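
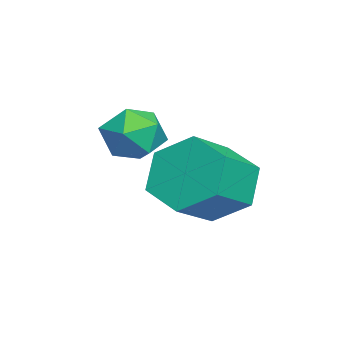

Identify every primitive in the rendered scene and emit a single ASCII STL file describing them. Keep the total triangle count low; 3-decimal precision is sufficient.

solid 
facet normal -0.049 0.446 0.894
outer loop
vertex -0.48 0.22 -2.611
vertex -1.291 0.003 -2.547
vertex -0.693 -0.513 -2.257
endloop
endfacet
facet normal 0.607 0.196 0.770
outer loop
vertex -0.48 0.22 -2.611
vertex -0.693 -0.513 -2.257
vertex -0.038 -0.475 -2.783
endloop
endfacet
facet normal 0.850 0.498 0.171
outer loop
vertex -0.48 0.22 -2.611
vertex -0.038 -0.475 -2.783
vertex -0.231 0.065 -3.399
endloop
endfacet
facet normal 0.344 0.936 -0.076
outer loop
vertex -0.48 0.22 -2.611
vertex -0.231 0.065 -3.399
vertex -1.005 0.361 -3.253
endloop
endfacet
facet normal -0.212 0.904 0.372
outer loop
vertex -0.48 0.22 -2.611
vertex -1.005 0.361 -3.253
vertex -1.291 0.003 -2.547
endloop
endfacet
facet normal 0.557 -0.508 0.657
outer loop
vertex -0.038 -0.475 -2.783
vertex -0.693 -0.513 -2.257
vertex -0.575 -1.121 -2.827
endloop
endfacet
facet normal -0.505 -0.103 0.857
outer loop
vertex -0.693 -0.513 -2.257
vertex -1.291 0.003 -2.547
vertex -1.349 -0.825 -2.681
endloop
endfacet
facet normal -0.769 0.639 0.012
outer loop
vertex -1.291 0.003 -2.547
vertex -1.005 0.361 -3.253
vertex -1.542 -0.285 -3.297
endloop
endfacet
facet normal 0.130 0.691 -0.711
outer loop
vertex -1.005 0.361 -3.253
vertex -0.231 0.065 -3.399
vertex -0.887 -0.247 -3.823
endloop
endfacet
facet normal 0.950 -0.016 -0.312
outer loop
vertex -0.231 0.065 -3.399
vertex -0.038 -0.475 -2.783
vertex -0.289 -0.763 -3.533
endloop
endfacet
facet normal -0.344 -0.936 0.076
outer loop
vertex -1.1 -0.98 -3.469
vertex -0.575 -1.121 -2.827
vertex -1.349 -0.825 -2.681
endloop
endfacet
facet normal -0.850 -0.498 -0.171
outer loop
vertex -1.1 -0.98 -3.469
vertex -1.349 -0.825 -2.681
vertex -1.542 -0.285 -3.297
endloop
endfacet
facet normal -0.607 -0.196 -0.770
outer loop
vertex -1.1 -0.98 -3.469
vertex -1.542 -0.285 -3.297
vertex -0.887 -0.247 -3.823
endloop
endfacet
facet normal 0.049 -0.446 -0.894
outer loop
vertex -1.1 -0.98 -3.469
vertex -0.887 -0.247 -3.823
vertex -0.289 -0.763 -3.533
endloop
endfacet
facet normal 0.212 -0.904 -0.372
outer loop
vertex -1.1 -0.98 -3.469
vertex -0.289 -0.763 -3.533
vertex -0.575 -1.121 -2.827
endloop
endfacet
facet normal -0.130 -0.691 0.711
outer loop
vertex -1.349 -0.825 -2.681
vertex -0.575 -1.121 -2.827
vertex -0.693 -0.513 -2.257
endloop
endfacet
facet normal -0.950 0.016 0.312
outer loop
vertex -1.542 -0.285 -3.297
vertex -1.349 -0.825 -2.681
vertex -1.291 0.003 -2.547
endloop
endfacet
facet normal -0.557 0.508 -0.657
outer loop
vertex -0.887 -0.247 -3.823
vertex -1.542 -0.285 -3.297
vertex -1.005 0.361 -3.253
endloop
endfacet
facet normal 0.505 0.103 -0.857
outer loop
vertex -0.289 -0.763 -3.533
vertex -0.887 -0.247 -3.823
vertex -0.231 0.065 -3.399
endloop
endfacet
facet normal 0.769 -0.639 -0.012
outer loop
vertex -0.575 -1.121 -2.827
vertex -0.289 -0.763 -3.533
vertex -0.038 -0.475 -2.783
endloop
endfacet
facet normal -0.750 0.443 -0.492
outer loop
vertex 0.557 2.387 -4.517
vertex -0.099 1.632 -4.197
vertex 0.03 2.497 -3.615
endloop
endfacet
facet normal 0.432 0.891 0.144
outer loop
vertex 0.557 2.387 -4.517
vertex 0.03 2.497 -3.615
vertex 1.614 1.763 -3.824
endloop
endfacet
facet normal 0.432 0.891 0.144
outer loop
vertex 1.614 1.763 -3.824
vertex 0.03 2.497 -3.615
vertex 1.087 1.873 -2.922
endloop
endfacet
facet normal 0.750 -0.442 0.492
outer loop
vertex 1.614 1.763 -3.824
vertex 1.087 1.873 -2.922
vertex 0.959 1.008 -3.503
endloop
endfacet
facet normal -0.750 0.442 -0.491
outer loop
vertex 0.03 2.497 -3.615
vertex -0.099 1.632 -4.197
vertex -0.625 1.741 -3.295
endloop
endfacet
facet normal -0.219 0.535 0.816
outer loop
vertex 0.03 2.497 -3.615
vertex -0.625 1.741 -3.295
vertex 1.087 1.873 -2.922
endloop
endfacet
facet normal -0.219 0.536 0.816
outer loop
vertex 1.087 1.873 -2.922
vertex -0.625 1.741 -3.295
vertex 0.432 1.118 -2.602
endloop
endfacet
facet normal 0.750 -0.442 0.493
outer loop
vertex 1.087 1.873 -2.922
vertex 0.432 1.118 -2.602
vertex 0.959 1.008 -3.503
endloop
endfacet
facet normal -0.750 0.442 -0.491
outer loop
vertex -0.625 1.741 -3.295
vertex -0.099 1.632 -4.197
vertex -0.754 0.877 -3.876
endloop
endfacet
facet normal -0.650 -0.355 0.672
outer loop
vertex -0.625 1.741 -3.295
vertex -0.754 0.877 -3.876
vertex 0.432 1.118 -2.602
endloop
endfacet
facet normal -0.650 -0.355 0.672
outer loop
vertex 0.432 1.118 -2.602
vertex -0.754 0.877 -3.876
vertex 0.303 0.253 -3.183
endloop
endfacet
facet normal 0.749 -0.443 0.492
outer loop
vertex 0.432 1.118 -2.602
vertex 0.303 0.253 -3.183
vertex 0.959 1.008 -3.503
endloop
endfacet
facet normal -0.750 0.442 -0.492
outer loop
vertex -0.754 0.877 -3.876
vertex -0.099 1.632 -4.197
vertex -0.227 0.767 -4.778
endloop
endfacet
facet normal -0.432 -0.891 -0.144
outer loop
vertex -0.754 0.877 -3.876
vertex -0.227 0.767 -4.778
vertex 0.303 0.253 -3.183
endloop
endfacet
facet normal -0.432 -0.891 -0.144
outer loop
vertex 0.303 0.253 -3.183
vertex -0.227 0.767 -4.778
vertex 0.83 0.143 -4.085
endloop
endfacet
facet normal 0.750 -0.443 0.492
outer loop
vertex 0.303 0.253 -3.183
vertex 0.83 0.143 -4.085
vertex 0.959 1.008 -3.503
endloop
endfacet
facet normal -0.750 0.442 -0.493
outer loop
vertex -0.227 0.767 -4.778
vertex -0.099 1.632 -4.197
vertex 0.428 1.522 -5.098
endloop
endfacet
facet normal 0.219 -0.535 -0.816
outer loop
vertex -0.227 0.767 -4.778
vertex 0.428 1.522 -5.098
vertex 0.83 0.143 -4.085
endloop
endfacet
facet normal 0.219 -0.535 -0.816
outer loop
vertex 0.83 0.143 -4.085
vertex 0.428 1.522 -5.098
vertex 1.485 0.899 -4.405
endloop
endfacet
facet normal 0.750 -0.442 0.491
outer loop
vertex 0.83 0.143 -4.085
vertex 1.485 0.899 -4.405
vertex 0.959 1.008 -3.503
endloop
endfacet
facet normal -0.749 0.443 -0.492
outer loop
vertex 0.428 1.522 -5.098
vertex -0.099 1.632 -4.197
vertex 0.557 2.387 -4.517
endloop
endfacet
facet normal 0.650 0.355 -0.672
outer loop
vertex 0.428 1.522 -5.098
vertex 0.557 2.387 -4.517
vertex 1.485 0.899 -4.405
endloop
endfacet
facet normal 0.650 0.355 -0.672
outer loop
vertex 1.485 0.899 -4.405
vertex 0.557 2.387 -4.517
vertex 1.614 1.763 -3.824
endloop
endfacet
facet normal 0.750 -0.442 0.491
outer loop
vertex 1.485 0.899 -4.405
vertex 1.614 1.763 -3.824
vertex 0.959 1.008 -3.503
endloop
endfacet

endsolid


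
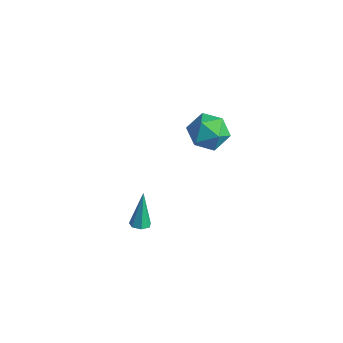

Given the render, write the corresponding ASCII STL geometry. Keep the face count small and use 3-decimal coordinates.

solid 
facet normal 0.182 -0.300 -0.936
outer loop
vertex -0.326 -3.02 -1.413
vertex -0.722 -2.714 -1.588
vertex -0.21 -2.59 -1.528
endloop
endfacet
facet normal 0.880 -0.114 0.460
outer loop
vertex -0.326 -3.02 -1.413
vertex -0.21 -2.59 -1.528
vertex -1.078 -2.126 0.248
endloop
endfacet
facet normal 0.182 -0.299 -0.937
outer loop
vertex -0.21 -2.59 -1.528
vertex -0.722 -2.714 -1.588
vertex -0.48 -2.253 -1.688
endloop
endfacet
facet normal 0.724 0.666 0.180
outer loop
vertex -0.21 -2.59 -1.528
vertex -0.48 -2.253 -1.688
vertex -1.078 -2.126 0.248
endloop
endfacet
facet normal 0.183 -0.299 -0.936
outer loop
vertex -0.48 -2.253 -1.688
vertex -0.722 -2.714 -1.588
vertex -0.932 -2.264 -1.773
endloop
endfacet
facet normal -0.011 0.998 -0.069
outer loop
vertex -0.48 -2.253 -1.688
vertex -0.932 -2.264 -1.773
vertex -1.078 -2.126 0.248
endloop
endfacet
facet normal 0.181 -0.300 -0.936
outer loop
vertex -0.932 -2.264 -1.773
vertex -0.722 -2.714 -1.588
vertex -1.226 -2.613 -1.718
endloop
endfacet
facet normal -0.769 0.632 -0.099
outer loop
vertex -0.932 -2.264 -1.773
vertex -1.226 -2.613 -1.718
vertex -1.078 -2.126 0.248
endloop
endfacet
facet normal 0.182 -0.300 -0.937
outer loop
vertex -1.226 -2.613 -1.718
vertex -0.722 -2.714 -1.588
vertex -1.14 -3.039 -1.565
endloop
endfacet
facet normal -0.981 -0.158 0.113
outer loop
vertex -1.226 -2.613 -1.718
vertex -1.14 -3.039 -1.565
vertex -1.078 -2.126 0.248
endloop
endfacet
facet normal 0.183 -0.301 -0.936
outer loop
vertex -1.14 -3.039 -1.565
vertex -0.722 -2.714 -1.588
vertex -0.74 -3.219 -1.429
endloop
endfacet
facet normal -0.486 -0.774 0.406
outer loop
vertex -1.14 -3.039 -1.565
vertex -0.74 -3.219 -1.429
vertex -1.078 -2.126 0.248
endloop
endfacet
facet normal 0.181 -0.301 -0.936
outer loop
vertex -0.74 -3.219 -1.429
vertex -0.722 -2.714 -1.588
vertex -0.326 -3.02 -1.413
endloop
endfacet
facet normal 0.341 -0.755 0.561
outer loop
vertex -0.74 -3.219 -1.429
vertex -0.326 -3.02 -1.413
vertex -1.078 -2.126 0.248
endloop
endfacet
facet normal -0.219 0.239 0.946
outer loop
vertex -2.272 4.508 0.384
vertex -3.414 4.25 0.185
vertex -2.673 3.405 0.57
endloop
endfacet
facet normal 0.447 -0.012 0.894
outer loop
vertex -2.272 4.508 0.384
vertex -2.673 3.405 0.57
vertex -1.62 3.574 0.046
endloop
endfacet
facet normal 0.804 0.403 0.437
outer loop
vertex -2.272 4.508 0.384
vertex -1.62 3.574 0.046
vertex -1.711 4.523 -0.663
endloop
endfacet
facet normal 0.359 0.910 0.206
outer loop
vertex -2.272 4.508 0.384
vertex -1.711 4.523 -0.663
vertex -2.819 4.941 -0.577
endloop
endfacet
facet normal -0.273 0.809 0.520
outer loop
vertex -2.272 4.508 0.384
vertex -2.819 4.941 -0.577
vertex -3.414 4.25 0.185
endloop
endfacet
facet normal 0.414 -0.670 0.616
outer loop
vertex -1.62 3.574 0.046
vertex -2.673 3.405 0.57
vertex -2.361 2.739 -0.363
endloop
endfacet
facet normal -0.664 -0.263 0.701
outer loop
vertex -2.673 3.405 0.57
vertex -3.414 4.25 0.185
vertex -3.469 3.157 -0.277
endloop
endfacet
facet normal -0.751 0.660 0.012
outer loop
vertex -3.414 4.25 0.185
vertex -2.819 4.941 -0.577
vertex -3.56 4.106 -0.986
endloop
endfacet
facet normal 0.272 0.824 -0.497
outer loop
vertex -2.819 4.941 -0.577
vertex -1.711 4.523 -0.663
vertex -2.507 4.275 -1.51
endloop
endfacet
facet normal 0.992 0.002 -0.124
outer loop
vertex -1.711 4.523 -0.663
vertex -1.62 3.574 0.046
vertex -1.766 3.43 -1.125
endloop
endfacet
facet normal -0.359 -0.910 -0.206
outer loop
vertex -2.908 3.172 -1.324
vertex -2.361 2.739 -0.363
vertex -3.469 3.157 -0.277
endloop
endfacet
facet normal -0.804 -0.403 -0.437
outer loop
vertex -2.908 3.172 -1.324
vertex -3.469 3.157 -0.277
vertex -3.56 4.106 -0.986
endloop
endfacet
facet normal -0.447 0.012 -0.894
outer loop
vertex -2.908 3.172 -1.324
vertex -3.56 4.106 -0.986
vertex -2.507 4.275 -1.51
endloop
endfacet
facet normal 0.219 -0.239 -0.946
outer loop
vertex -2.908 3.172 -1.324
vertex -2.507 4.275 -1.51
vertex -1.766 3.43 -1.125
endloop
endfacet
facet normal 0.273 -0.809 -0.520
outer loop
vertex -2.908 3.172 -1.324
vertex -1.766 3.43 -1.125
vertex -2.361 2.739 -0.363
endloop
endfacet
facet normal -0.272 -0.824 0.497
outer loop
vertex -3.469 3.157 -0.277
vertex -2.361 2.739 -0.363
vertex -2.673 3.405 0.57
endloop
endfacet
facet normal -0.992 -0.002 0.124
outer loop
vertex -3.56 4.106 -0.986
vertex -3.469 3.157 -0.277
vertex -3.414 4.25 0.185
endloop
endfacet
facet normal -0.414 0.670 -0.616
outer loop
vertex -2.507 4.275 -1.51
vertex -3.56 4.106 -0.986
vertex -2.819 4.941 -0.577
endloop
endfacet
facet normal 0.664 0.263 -0.701
outer loop
vertex -1.766 3.43 -1.125
vertex -2.507 4.275 -1.51
vertex -1.711 4.523 -0.663
endloop
endfacet
facet normal 0.751 -0.660 -0.012
outer loop
vertex -2.361 2.739 -0.363
vertex -1.766 3.43 -1.125
vertex -1.62 3.574 0.046
endloop
endfacet

endsolid


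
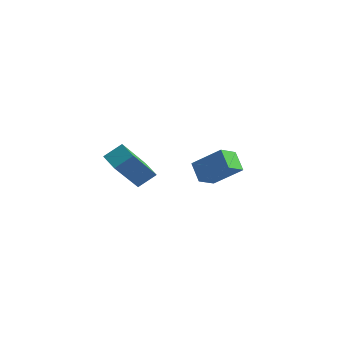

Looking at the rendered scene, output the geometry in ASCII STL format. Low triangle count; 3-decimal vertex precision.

solid 
facet normal -0.894 0.350 0.280
outer loop
vertex -3.405 -4.143 2.014
vertex -3.02 -3.556 2.51
vertex -3.384 -2.841 0.457
endloop
endfacet
facet normal -0.448 -0.683 -0.577
outer loop
vertex -2.66 -3.124 0.23
vertex -3.405 -4.143 2.014
vertex -3.384 -2.841 0.457
endloop
endfacet
facet normal -0.894 0.350 0.280
outer loop
vertex -3.384 -2.841 0.457
vertex -3.02 -3.556 2.51
vertex -2.999 -2.254 0.953
endloop
endfacet
facet normal 0.010 0.641 -0.767
outer loop
vertex -2.999 -2.254 0.953
vertex -2.66 -3.124 0.23
vertex -3.384 -2.841 0.457
endloop
endfacet
facet normal -0.010 -0.641 0.767
outer loop
vertex -3.405 -4.143 2.014
vertex -2.296 -3.839 2.283
vertex -3.02 -3.556 2.51
endloop
endfacet
facet normal -0.448 -0.683 -0.577
outer loop
vertex -2.681 -4.426 1.787
vertex -3.405 -4.143 2.014
vertex -2.66 -3.124 0.23
endloop
endfacet
facet normal -0.010 -0.641 0.767
outer loop
vertex -2.681 -4.426 1.787
vertex -2.296 -3.839 2.283
vertex -3.405 -4.143 2.014
endloop
endfacet
facet normal 0.448 0.683 0.577
outer loop
vertex -3.02 -3.556 2.51
vertex -2.296 -3.839 2.283
vertex -2.999 -2.254 0.953
endloop
endfacet
facet normal 0.010 0.641 -0.767
outer loop
vertex -2.275 -2.537 0.726
vertex -2.66 -3.124 0.23
vertex -2.999 -2.254 0.953
endloop
endfacet
facet normal 0.448 0.683 0.577
outer loop
vertex -2.999 -2.254 0.953
vertex -2.296 -3.839 2.283
vertex -2.275 -2.537 0.726
endloop
endfacet
facet normal 0.894 -0.350 -0.280
outer loop
vertex -2.275 -2.537 0.726
vertex -2.681 -4.426 1.787
vertex -2.66 -3.124 0.23
endloop
endfacet
facet normal 0.894 -0.350 -0.280
outer loop
vertex -2.296 -3.839 2.283
vertex -2.681 -4.426 1.787
vertex -2.275 -2.537 0.726
endloop
endfacet
facet normal -0.677 0.418 0.606
outer loop
vertex -2.937 0.461 -0.254
vertex -1.872 0.857 0.663
vertex -2.845 1.276 -0.713
endloop
endfacet
facet normal -0.729 -0.271 -0.628
outer loop
vertex -2.208 0.883 -1.283
vertex -2.937 0.461 -0.254
vertex -2.845 1.276 -0.713
endloop
endfacet
facet normal -0.677 0.418 0.606
outer loop
vertex -2.845 1.276 -0.713
vertex -1.872 0.857 0.663
vertex -1.779 1.672 0.204
endloop
endfacet
facet normal 0.098 0.867 -0.488
outer loop
vertex -1.779 1.672 0.204
vertex -2.208 0.883 -1.283
vertex -2.845 1.276 -0.713
endloop
endfacet
facet normal -0.098 -0.867 0.488
outer loop
vertex -2.937 0.461 -0.254
vertex -1.235 0.464 0.093
vertex -1.872 0.857 0.663
endloop
endfacet
facet normal -0.730 -0.270 -0.628
outer loop
vertex -2.301 0.068 -0.824
vertex -2.937 0.461 -0.254
vertex -2.208 0.883 -1.283
endloop
endfacet
facet normal -0.098 -0.867 0.488
outer loop
vertex -2.301 0.068 -0.824
vertex -1.235 0.464 0.093
vertex -2.937 0.461 -0.254
endloop
endfacet
facet normal 0.729 0.271 0.628
outer loop
vertex -1.872 0.857 0.663
vertex -1.235 0.464 0.093
vertex -1.779 1.672 0.204
endloop
endfacet
facet normal 0.098 0.867 -0.488
outer loop
vertex -1.143 1.279 -0.366
vertex -2.208 0.883 -1.283
vertex -1.779 1.672 0.204
endloop
endfacet
facet normal 0.730 0.271 0.628
outer loop
vertex -1.779 1.672 0.204
vertex -1.235 0.464 0.093
vertex -1.143 1.279 -0.366
endloop
endfacet
facet normal 0.677 -0.418 -0.606
outer loop
vertex -1.143 1.279 -0.366
vertex -2.301 0.068 -0.824
vertex -2.208 0.883 -1.283
endloop
endfacet
facet normal 0.677 -0.418 -0.606
outer loop
vertex -1.235 0.464 0.093
vertex -2.301 0.068 -0.824
vertex -1.143 1.279 -0.366
endloop
endfacet

endsolid


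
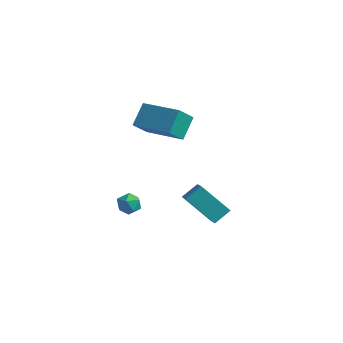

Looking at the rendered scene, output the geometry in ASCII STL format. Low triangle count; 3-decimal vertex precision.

solid 
facet normal -0.983 0.080 -0.164
outer loop
vertex 0.395 -1.165 1.652
vertex 0.32 -0.195 2.574
vertex 0.606 -0.335 0.796
endloop
endfacet
facet normal 0.056 -0.724 -0.688
outer loop
vertex 2.7 -0.505 1.146
vertex 0.395 -1.165 1.652
vertex 0.606 -0.335 0.796
endloop
endfacet
facet normal -0.983 0.079 -0.164
outer loop
vertex 0.606 -0.335 0.796
vertex 0.32 -0.195 2.574
vertex 0.53 0.635 1.718
endloop
endfacet
facet normal 0.174 0.686 -0.707
outer loop
vertex 0.53 0.635 1.718
vertex 2.7 -0.505 1.146
vertex 0.606 -0.335 0.796
endloop
endfacet
facet normal -0.174 -0.685 0.707
outer loop
vertex 0.395 -1.165 1.652
vertex 2.414 -0.365 2.924
vertex 0.32 -0.195 2.574
endloop
endfacet
facet normal 0.056 -0.724 -0.688
outer loop
vertex 2.49 -1.335 2.002
vertex 0.395 -1.165 1.652
vertex 2.7 -0.505 1.146
endloop
endfacet
facet normal -0.174 -0.686 0.707
outer loop
vertex 2.49 -1.335 2.002
vertex 2.414 -0.365 2.924
vertex 0.395 -1.165 1.652
endloop
endfacet
facet normal -0.056 0.724 0.688
outer loop
vertex 0.32 -0.195 2.574
vertex 2.414 -0.365 2.924
vertex 0.53 0.635 1.718
endloop
endfacet
facet normal 0.174 0.685 -0.707
outer loop
vertex 2.625 0.465 2.068
vertex 2.7 -0.505 1.146
vertex 0.53 0.635 1.718
endloop
endfacet
facet normal -0.056 0.724 0.688
outer loop
vertex 0.53 0.635 1.718
vertex 2.414 -0.365 2.924
vertex 2.625 0.465 2.068
endloop
endfacet
facet normal 0.983 -0.080 0.164
outer loop
vertex 2.625 0.465 2.068
vertex 2.49 -1.335 2.002
vertex 2.7 -0.505 1.146
endloop
endfacet
facet normal 0.983 -0.080 0.165
outer loop
vertex 2.414 -0.365 2.924
vertex 2.49 -1.335 2.002
vertex 2.625 0.465 2.068
endloop
endfacet
facet normal -0.336 0.798 0.501
outer loop
vertex -0.101 -1.184 -3.495
vertex 0.281 -1.347 -2.979
vertex 0.517 -0.95 -3.453
endloop
endfacet
facet normal -0.335 0.920 -0.202
outer loop
vertex -0.101 -1.184 -3.495
vertex 0.517 -0.95 -3.453
vertex 0.282 -1.163 -4.035
endloop
endfacet
facet normal -0.745 0.427 -0.512
outer loop
vertex -0.101 -1.184 -3.495
vertex 0.282 -1.163 -4.035
vertex -0.1 -1.692 -3.92
endloop
endfacet
facet normal -1.000 -0.001 -0.002
outer loop
vertex -0.101 -1.184 -3.495
vertex -0.1 -1.692 -3.92
vertex -0.101 -1.806 -3.267
endloop
endfacet
facet normal -0.746 0.229 0.625
outer loop
vertex -0.101 -1.184 -3.495
vertex -0.101 -1.806 -3.267
vertex 0.281 -1.347 -2.979
endloop
endfacet
facet normal 0.333 0.834 -0.440
outer loop
vertex 0.282 -1.163 -4.035
vertex 0.517 -0.95 -3.453
vertex 0.901 -1.314 -3.853
endloop
endfacet
facet normal 0.332 0.635 0.697
outer loop
vertex 0.517 -0.95 -3.453
vertex 0.281 -1.347 -2.979
vertex 0.9 -1.428 -3.2
endloop
endfacet
facet normal -0.334 -0.286 0.898
outer loop
vertex 0.281 -1.347 -2.979
vertex -0.101 -1.806 -3.267
vertex 0.518 -1.957 -3.085
endloop
endfacet
facet normal -0.744 -0.658 -0.116
outer loop
vertex -0.101 -1.806 -3.267
vertex -0.1 -1.692 -3.92
vertex 0.283 -2.17 -3.667
endloop
endfacet
facet normal -0.332 0.035 -0.943
outer loop
vertex -0.1 -1.692 -3.92
vertex 0.282 -1.163 -4.035
vertex 0.519 -1.773 -4.141
endloop
endfacet
facet normal 1.000 0.001 0.002
outer loop
vertex 0.901 -1.936 -3.625
vertex 0.901 -1.314 -3.853
vertex 0.9 -1.428 -3.2
endloop
endfacet
facet normal 0.745 -0.427 0.512
outer loop
vertex 0.901 -1.936 -3.625
vertex 0.9 -1.428 -3.2
vertex 0.518 -1.957 -3.085
endloop
endfacet
facet normal 0.335 -0.920 0.202
outer loop
vertex 0.901 -1.936 -3.625
vertex 0.518 -1.957 -3.085
vertex 0.283 -2.17 -3.667
endloop
endfacet
facet normal 0.336 -0.798 -0.501
outer loop
vertex 0.901 -1.936 -3.625
vertex 0.283 -2.17 -3.667
vertex 0.519 -1.773 -4.141
endloop
endfacet
facet normal 0.746 -0.229 -0.625
outer loop
vertex 0.901 -1.936 -3.625
vertex 0.519 -1.773 -4.141
vertex 0.901 -1.314 -3.853
endloop
endfacet
facet normal 0.744 0.658 0.116
outer loop
vertex 0.9 -1.428 -3.2
vertex 0.901 -1.314 -3.853
vertex 0.517 -0.95 -3.453
endloop
endfacet
facet normal 0.332 -0.035 0.943
outer loop
vertex 0.518 -1.957 -3.085
vertex 0.9 -1.428 -3.2
vertex 0.281 -1.347 -2.979
endloop
endfacet
facet normal -0.333 -0.834 0.440
outer loop
vertex 0.283 -2.17 -3.667
vertex 0.518 -1.957 -3.085
vertex -0.101 -1.806 -3.267
endloop
endfacet
facet normal -0.332 -0.635 -0.697
outer loop
vertex 0.519 -1.773 -4.141
vertex 0.283 -2.17 -3.667
vertex -0.1 -1.692 -3.92
endloop
endfacet
facet normal 0.334 0.286 -0.898
outer loop
vertex 0.901 -1.314 -3.853
vertex 0.519 -1.773 -4.141
vertex 0.282 -1.163 -4.035
endloop
endfacet
facet normal -0.734 -0.139 0.664
outer loop
vertex 3.245 0.204 -2.284
vertex 2.535 0.995 -2.903
vertex 2.881 -0.564 -2.847
endloop
endfacet
facet normal 0.577 -0.643 0.503
outer loop
vertex 4.305 -0.295 -4.137
vertex 3.245 0.204 -2.284
vertex 2.881 -0.564 -2.847
endloop
endfacet
facet normal -0.734 -0.139 0.664
outer loop
vertex 2.881 -0.564 -2.847
vertex 2.535 0.995 -2.903
vertex 2.171 0.227 -3.466
endloop
endfacet
facet normal -0.358 -0.753 -0.552
outer loop
vertex 2.171 0.227 -3.466
vertex 4.305 -0.295 -4.137
vertex 2.881 -0.564 -2.847
endloop
endfacet
facet normal 0.358 0.753 0.552
outer loop
vertex 3.245 0.204 -2.284
vertex 3.959 1.264 -4.193
vertex 2.535 0.995 -2.903
endloop
endfacet
facet normal 0.577 -0.643 0.503
outer loop
vertex 4.669 0.473 -3.574
vertex 3.245 0.204 -2.284
vertex 4.305 -0.295 -4.137
endloop
endfacet
facet normal 0.358 0.753 0.552
outer loop
vertex 4.669 0.473 -3.574
vertex 3.959 1.264 -4.193
vertex 3.245 0.204 -2.284
endloop
endfacet
facet normal -0.577 0.643 -0.503
outer loop
vertex 2.535 0.995 -2.903
vertex 3.959 1.264 -4.193
vertex 2.171 0.227 -3.466
endloop
endfacet
facet normal -0.358 -0.753 -0.552
outer loop
vertex 3.595 0.496 -4.756
vertex 4.305 -0.295 -4.137
vertex 2.171 0.227 -3.466
endloop
endfacet
facet normal -0.577 0.643 -0.503
outer loop
vertex 2.171 0.227 -3.466
vertex 3.959 1.264 -4.193
vertex 3.595 0.496 -4.756
endloop
endfacet
facet normal 0.734 0.139 -0.664
outer loop
vertex 3.595 0.496 -4.756
vertex 4.669 0.473 -3.574
vertex 4.305 -0.295 -4.137
endloop
endfacet
facet normal 0.734 0.139 -0.664
outer loop
vertex 3.959 1.264 -4.193
vertex 4.669 0.473 -3.574
vertex 3.595 0.496 -4.756
endloop
endfacet

endsolid


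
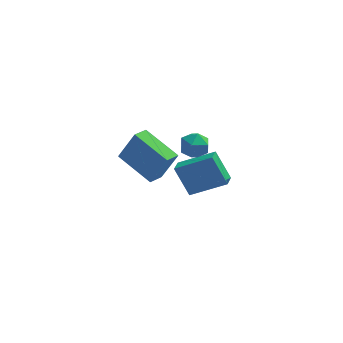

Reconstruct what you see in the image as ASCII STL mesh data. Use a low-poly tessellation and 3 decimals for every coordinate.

solid 
facet normal -0.439 0.300 0.847
outer loop
vertex -3.032 3.099 -1.452
vertex -1.166 3.105 -0.488
vertex -2.908 3.976 -1.698
endloop
endfacet
facet normal -0.889 -0.003 -0.459
outer loop
vertex -2.114 3.435 -3.232
vertex -3.032 3.099 -1.452
vertex -2.908 3.976 -1.698
endloop
endfacet
facet normal -0.439 0.299 0.847
outer loop
vertex -2.908 3.976 -1.698
vertex -1.166 3.105 -0.488
vertex -1.042 3.983 -0.734
endloop
endfacet
facet normal 0.134 0.954 -0.267
outer loop
vertex -1.042 3.983 -0.734
vertex -2.114 3.435 -3.232
vertex -2.908 3.976 -1.698
endloop
endfacet
facet normal -0.135 -0.954 0.267
outer loop
vertex -3.032 3.099 -1.452
vertex -0.372 2.564 -2.022
vertex -1.166 3.105 -0.488
endloop
endfacet
facet normal -0.889 -0.003 -0.459
outer loop
vertex -2.238 2.557 -2.986
vertex -3.032 3.099 -1.452
vertex -2.114 3.435 -3.232
endloop
endfacet
facet normal -0.135 -0.954 0.267
outer loop
vertex -2.238 2.557 -2.986
vertex -0.372 2.564 -2.022
vertex -3.032 3.099 -1.452
endloop
endfacet
facet normal 0.889 0.003 0.459
outer loop
vertex -1.166 3.105 -0.488
vertex -0.372 2.564 -2.022
vertex -1.042 3.983 -0.734
endloop
endfacet
facet normal 0.135 0.954 -0.267
outer loop
vertex -0.248 3.441 -2.268
vertex -2.114 3.435 -3.232
vertex -1.042 3.983 -0.734
endloop
endfacet
facet normal 0.889 0.003 0.459
outer loop
vertex -1.042 3.983 -0.734
vertex -0.372 2.564 -2.022
vertex -0.248 3.441 -2.268
endloop
endfacet
facet normal 0.439 -0.299 -0.847
outer loop
vertex -0.248 3.441 -2.268
vertex -2.238 2.557 -2.986
vertex -2.114 3.435 -3.232
endloop
endfacet
facet normal 0.439 -0.300 -0.847
outer loop
vertex -0.372 2.564 -2.022
vertex -2.238 2.557 -2.986
vertex -0.248 3.441 -2.268
endloop
endfacet
facet normal -0.511 -0.824 0.246
outer loop
vertex -2.936 -2.679 3.964
vertex -4.506 -1.477 4.728
vertex -3.708 -2.676 2.371
endloop
endfacet
facet normal 0.741 -0.567 -0.360
outer loop
vertex -3.254 -1.943 2.152
vertex -2.936 -2.679 3.964
vertex -3.708 -2.676 2.371
endloop
endfacet
facet normal -0.511 -0.824 0.246
outer loop
vertex -3.708 -2.676 2.371
vertex -4.506 -1.477 4.728
vertex -5.279 -1.474 3.135
endloop
endfacet
facet normal -0.436 0.001 -0.900
outer loop
vertex -5.279 -1.474 3.135
vertex -3.254 -1.943 2.152
vertex -3.708 -2.676 2.371
endloop
endfacet
facet normal 0.437 -0.002 0.900
outer loop
vertex -2.936 -2.679 3.964
vertex -4.052 -0.744 4.509
vertex -4.506 -1.477 4.728
endloop
endfacet
facet normal 0.740 -0.567 -0.360
outer loop
vertex -2.481 -1.946 3.745
vertex -2.936 -2.679 3.964
vertex -3.254 -1.943 2.152
endloop
endfacet
facet normal 0.436 -0.002 0.900
outer loop
vertex -2.481 -1.946 3.745
vertex -4.052 -0.744 4.509
vertex -2.936 -2.679 3.964
endloop
endfacet
facet normal -0.741 0.567 0.361
outer loop
vertex -4.506 -1.477 4.728
vertex -4.052 -0.744 4.509
vertex -5.279 -1.474 3.135
endloop
endfacet
facet normal -0.436 0.002 -0.900
outer loop
vertex -4.824 -0.741 2.916
vertex -3.254 -1.943 2.152
vertex -5.279 -1.474 3.135
endloop
endfacet
facet normal -0.741 0.567 0.360
outer loop
vertex -5.279 -1.474 3.135
vertex -4.052 -0.744 4.509
vertex -4.824 -0.741 2.916
endloop
endfacet
facet normal 0.511 0.824 -0.246
outer loop
vertex -4.824 -0.741 2.916
vertex -2.481 -1.946 3.745
vertex -3.254 -1.943 2.152
endloop
endfacet
facet normal 0.511 0.824 -0.246
outer loop
vertex -4.052 -0.744 4.509
vertex -2.481 -1.946 3.745
vertex -4.824 -0.741 2.916
endloop
endfacet
facet normal -0.380 0.880 -0.285
outer loop
vertex -1.862 2.897 0.559
vertex -2.644 2.623 0.757
vertex -2.17 3.018 1.344
endloop
endfacet
facet normal 0.283 0.958 -0.037
outer loop
vertex -1.862 2.897 0.559
vertex -2.17 3.018 1.344
vertex -1.361 2.775 1.236
endloop
endfacet
facet normal 0.716 0.549 -0.431
outer loop
vertex -1.862 2.897 0.559
vertex -1.361 2.775 1.236
vertex -1.335 2.229 0.583
endloop
endfacet
facet normal 0.319 0.218 -0.922
outer loop
vertex -1.862 2.897 0.559
vertex -1.335 2.229 0.583
vertex -2.127 2.135 0.287
endloop
endfacet
facet normal -0.359 0.422 -0.833
outer loop
vertex -1.862 2.897 0.559
vertex -2.127 2.135 0.287
vertex -2.644 2.623 0.757
endloop
endfacet
facet normal 0.299 0.714 0.634
outer loop
vertex -1.361 2.775 1.236
vertex -2.17 3.018 1.344
vertex -1.833 2.425 1.853
endloop
endfacet
facet normal -0.776 0.586 0.232
outer loop
vertex -2.17 3.018 1.344
vertex -2.644 2.623 0.757
vertex -2.625 2.331 1.557
endloop
endfacet
facet normal -0.740 -0.155 -0.654
outer loop
vertex -2.644 2.623 0.757
vertex -2.127 2.135 0.287
vertex -2.599 1.785 0.904
endloop
endfacet
facet normal 0.356 -0.484 -0.799
outer loop
vertex -2.127 2.135 0.287
vertex -1.335 2.229 0.583
vertex -1.79 1.542 0.796
endloop
endfacet
facet normal 0.999 0.053 -0.004
outer loop
vertex -1.335 2.229 0.583
vertex -1.361 2.775 1.236
vertex -1.316 1.937 1.383
endloop
endfacet
facet normal -0.319 -0.218 0.922
outer loop
vertex -2.098 1.663 1.581
vertex -1.833 2.425 1.853
vertex -2.625 2.331 1.557
endloop
endfacet
facet normal -0.716 -0.549 0.431
outer loop
vertex -2.098 1.663 1.581
vertex -2.625 2.331 1.557
vertex -2.599 1.785 0.904
endloop
endfacet
facet normal -0.283 -0.958 0.037
outer loop
vertex -2.098 1.663 1.581
vertex -2.599 1.785 0.904
vertex -1.79 1.542 0.796
endloop
endfacet
facet normal 0.380 -0.880 0.285
outer loop
vertex -2.098 1.663 1.581
vertex -1.79 1.542 0.796
vertex -1.316 1.937 1.383
endloop
endfacet
facet normal 0.359 -0.422 0.833
outer loop
vertex -2.098 1.663 1.581
vertex -1.316 1.937 1.383
vertex -1.833 2.425 1.853
endloop
endfacet
facet normal -0.356 0.484 0.799
outer loop
vertex -2.625 2.331 1.557
vertex -1.833 2.425 1.853
vertex -2.17 3.018 1.344
endloop
endfacet
facet normal -0.999 -0.053 0.004
outer loop
vertex -2.599 1.785 0.904
vertex -2.625 2.331 1.557
vertex -2.644 2.623 0.757
endloop
endfacet
facet normal -0.299 -0.714 -0.634
outer loop
vertex -1.79 1.542 0.796
vertex -2.599 1.785 0.904
vertex -2.127 2.135 0.287
endloop
endfacet
facet normal 0.776 -0.586 -0.232
outer loop
vertex -1.316 1.937 1.383
vertex -1.79 1.542 0.796
vertex -1.335 2.229 0.583
endloop
endfacet
facet normal 0.740 0.155 0.654
outer loop
vertex -1.833 2.425 1.853
vertex -1.316 1.937 1.383
vertex -1.361 2.775 1.236
endloop
endfacet

endsolid


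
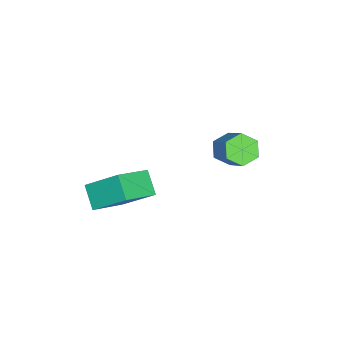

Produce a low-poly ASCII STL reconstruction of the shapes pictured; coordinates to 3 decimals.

solid 
facet normal -0.577 -0.478 -0.662
outer loop
vertex -3.787 -1.131 -1.556
vertex -4.476 -0.591 -1.346
vertex -3.909 -0.361 -2.006
endloop
endfacet
facet normal 0.806 -0.199 -0.558
outer loop
vertex -3.787 -1.131 -1.556
vertex -3.909 -0.361 -2.006
vertex -2.576 -0.129 -0.165
endloop
endfacet
facet normal 0.806 -0.199 -0.558
outer loop
vertex -2.576 -0.129 -0.165
vertex -3.909 -0.361 -2.006
vertex -2.697 0.642 -0.614
endloop
endfacet
facet normal 0.577 0.477 0.663
outer loop
vertex -2.576 -0.129 -0.165
vertex -2.697 0.642 -0.614
vertex -3.264 0.411 0.046
endloop
endfacet
facet normal -0.578 -0.477 -0.662
outer loop
vertex -3.909 -0.361 -2.006
vertex -4.476 -0.591 -1.346
vertex -4.597 0.179 -1.795
endloop
endfacet
facet normal 0.286 0.642 -0.711
outer loop
vertex -3.909 -0.361 -2.006
vertex -4.597 0.179 -1.795
vertex -2.697 0.642 -0.614
endloop
endfacet
facet normal 0.286 0.642 -0.712
outer loop
vertex -2.697 0.642 -0.614
vertex -4.597 0.179 -1.795
vertex -3.386 1.182 -0.404
endloop
endfacet
facet normal 0.577 0.478 0.663
outer loop
vertex -2.697 0.642 -0.614
vertex -3.386 1.182 -0.404
vertex -3.264 0.411 0.046
endloop
endfacet
facet normal -0.578 -0.477 -0.662
outer loop
vertex -4.597 0.179 -1.795
vertex -4.476 -0.591 -1.346
vertex -5.164 -0.051 -1.135
endloop
endfacet
facet normal -0.520 0.840 -0.154
outer loop
vertex -4.597 0.179 -1.795
vertex -5.164 -0.051 -1.135
vertex -3.386 1.182 -0.404
endloop
endfacet
facet normal -0.520 0.840 -0.153
outer loop
vertex -3.386 1.182 -0.404
vertex -5.164 -0.051 -1.135
vertex -3.953 0.951 0.256
endloop
endfacet
facet normal 0.577 0.478 0.663
outer loop
vertex -3.386 1.182 -0.404
vertex -3.953 0.951 0.256
vertex -3.264 0.411 0.046
endloop
endfacet
facet normal -0.577 -0.477 -0.663
outer loop
vertex -5.164 -0.051 -1.135
vertex -4.476 -0.591 -1.346
vertex -5.043 -0.822 -0.686
endloop
endfacet
facet normal -0.806 0.199 0.558
outer loop
vertex -5.164 -0.051 -1.135
vertex -5.043 -0.822 -0.686
vertex -3.953 0.951 0.256
endloop
endfacet
facet normal -0.806 0.199 0.558
outer loop
vertex -3.953 0.951 0.256
vertex -5.043 -0.822 -0.686
vertex -3.831 0.181 0.706
endloop
endfacet
facet normal 0.577 0.478 0.662
outer loop
vertex -3.953 0.951 0.256
vertex -3.831 0.181 0.706
vertex -3.264 0.411 0.046
endloop
endfacet
facet normal -0.577 -0.478 -0.663
outer loop
vertex -5.043 -0.822 -0.686
vertex -4.476 -0.591 -1.346
vertex -4.354 -1.362 -0.896
endloop
endfacet
facet normal -0.286 -0.642 0.712
outer loop
vertex -5.043 -0.822 -0.686
vertex -4.354 -1.362 -0.896
vertex -3.831 0.181 0.706
endloop
endfacet
facet normal -0.286 -0.642 0.712
outer loop
vertex -3.831 0.181 0.706
vertex -4.354 -1.362 -0.896
vertex -3.143 -0.359 0.495
endloop
endfacet
facet normal 0.578 0.477 0.662
outer loop
vertex -3.831 0.181 0.706
vertex -3.143 -0.359 0.495
vertex -3.264 0.411 0.046
endloop
endfacet
facet normal -0.577 -0.478 -0.663
outer loop
vertex -4.354 -1.362 -0.896
vertex -4.476 -0.591 -1.346
vertex -3.787 -1.131 -1.556
endloop
endfacet
facet normal 0.520 -0.840 0.153
outer loop
vertex -4.354 -1.362 -0.896
vertex -3.787 -1.131 -1.556
vertex -3.143 -0.359 0.495
endloop
endfacet
facet normal 0.519 -0.841 0.153
outer loop
vertex -3.143 -0.359 0.495
vertex -3.787 -1.131 -1.556
vertex -2.576 -0.129 -0.165
endloop
endfacet
facet normal 0.578 0.477 0.662
outer loop
vertex -3.143 -0.359 0.495
vertex -2.576 -0.129 -0.165
vertex -3.264 0.411 0.046
endloop
endfacet
facet normal -0.600 -0.499 0.625
outer loop
vertex 1.745 -3.863 1.466
vertex 0.131 -3.036 0.576
vertex 1.667 -5.506 0.081
endloop
endfacet
facet normal 0.799 -0.409 0.441
outer loop
vertex 2.489 -4.824 -0.776
vertex 1.745 -3.863 1.466
vertex 1.667 -5.506 0.081
endloop
endfacet
facet normal -0.600 -0.498 0.626
outer loop
vertex 1.667 -5.506 0.081
vertex 0.131 -3.036 0.576
vertex 0.053 -4.68 -0.808
endloop
endfacet
facet normal -0.037 -0.764 -0.644
outer loop
vertex 0.053 -4.68 -0.808
vertex 2.489 -4.824 -0.776
vertex 1.667 -5.506 0.081
endloop
endfacet
facet normal 0.037 0.764 0.644
outer loop
vertex 1.745 -3.863 1.466
vertex 0.953 -2.354 -0.281
vertex 0.131 -3.036 0.576
endloop
endfacet
facet normal 0.799 -0.409 0.440
outer loop
vertex 2.567 -3.18 0.608
vertex 1.745 -3.863 1.466
vertex 2.489 -4.824 -0.776
endloop
endfacet
facet normal 0.037 0.764 0.644
outer loop
vertex 2.567 -3.18 0.608
vertex 0.953 -2.354 -0.281
vertex 1.745 -3.863 1.466
endloop
endfacet
facet normal -0.799 0.409 -0.441
outer loop
vertex 0.131 -3.036 0.576
vertex 0.953 -2.354 -0.281
vertex 0.053 -4.68 -0.808
endloop
endfacet
facet normal -0.037 -0.764 -0.644
outer loop
vertex 0.875 -3.997 -1.666
vertex 2.489 -4.824 -0.776
vertex 0.053 -4.68 -0.808
endloop
endfacet
facet normal -0.799 0.409 -0.440
outer loop
vertex 0.053 -4.68 -0.808
vertex 0.953 -2.354 -0.281
vertex 0.875 -3.997 -1.666
endloop
endfacet
facet normal 0.600 0.498 -0.626
outer loop
vertex 0.875 -3.997 -1.666
vertex 2.567 -3.18 0.608
vertex 2.489 -4.824 -0.776
endloop
endfacet
facet normal 0.600 0.499 -0.626
outer loop
vertex 0.953 -2.354 -0.281
vertex 2.567 -3.18 0.608
vertex 0.875 -3.997 -1.666
endloop
endfacet

endsolid


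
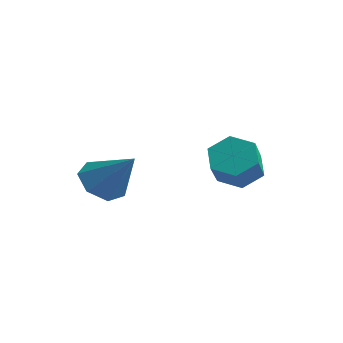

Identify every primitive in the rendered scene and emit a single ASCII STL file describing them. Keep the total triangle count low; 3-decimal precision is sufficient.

solid 
facet normal -0.708 -0.141 -0.692
outer loop
vertex -3.019 -2.766 -1.708
vertex -3.643 -2.474 -1.129
vertex -3.16 -1.998 -1.72
endloop
endfacet
facet normal 0.916 0.163 -0.366
outer loop
vertex -3.019 -2.766 -1.708
vertex -3.16 -1.998 -1.72
vertex -2.397 -2.226 0.089
endloop
endfacet
facet normal -0.708 -0.141 -0.692
outer loop
vertex -3.16 -1.998 -1.72
vertex -3.643 -2.474 -1.129
vertex -3.665 -1.589 -1.287
endloop
endfacet
facet normal 0.554 0.822 -0.130
outer loop
vertex -3.16 -1.998 -1.72
vertex -3.665 -1.589 -1.287
vertex -2.397 -2.226 0.089
endloop
endfacet
facet normal -0.708 -0.141 -0.692
outer loop
vertex -3.665 -1.589 -1.287
vertex -3.643 -2.474 -1.129
vertex -4.153 -1.846 -0.735
endloop
endfacet
facet normal -0.001 0.907 0.421
outer loop
vertex -3.665 -1.589 -1.287
vertex -4.153 -1.846 -0.735
vertex -2.397 -2.226 0.089
endloop
endfacet
facet normal -0.708 -0.141 -0.692
outer loop
vertex -4.153 -1.846 -0.735
vertex -3.643 -2.474 -1.129
vertex -4.257 -2.577 -0.479
endloop
endfacet
facet normal -0.334 0.354 0.874
outer loop
vertex -4.153 -1.846 -0.735
vertex -4.257 -2.577 -0.479
vertex -2.397 -2.226 0.089
endloop
endfacet
facet normal -0.709 -0.141 -0.692
outer loop
vertex -4.257 -2.577 -0.479
vertex -3.643 -2.474 -1.129
vertex -3.899 -3.23 -0.713
endloop
endfacet
facet normal -0.191 -0.422 0.886
outer loop
vertex -4.257 -2.577 -0.479
vertex -3.899 -3.23 -0.713
vertex -2.397 -2.226 0.089
endloop
endfacet
facet normal -0.708 -0.141 -0.692
outer loop
vertex -3.899 -3.23 -0.713
vertex -3.643 -2.474 -1.129
vertex -3.348 -3.314 -1.26
endloop
endfacet
facet normal 0.318 -0.835 0.449
outer loop
vertex -3.899 -3.23 -0.713
vertex -3.348 -3.314 -1.26
vertex -2.397 -2.226 0.089
endloop
endfacet
facet normal -0.708 -0.141 -0.692
outer loop
vertex -3.348 -3.314 -1.26
vertex -3.643 -2.474 -1.129
vertex -3.019 -2.766 -1.708
endloop
endfacet
facet normal 0.811 -0.575 -0.108
outer loop
vertex -3.348 -3.314 -1.26
vertex -3.019 -2.766 -1.708
vertex -2.397 -2.226 0.089
endloop
endfacet
facet normal -0.466 0.619 -0.632
outer loop
vertex 0.114 0.703 -0.612
vertex -0.604 0.35 -0.429
vertex -0.34 0.993 0.006
endloop
endfacet
facet normal 0.691 0.701 0.178
outer loop
vertex 0.114 0.703 -0.612
vertex -0.34 0.993 0.006
vertex 0.761 -0.158 0.266
endloop
endfacet
facet normal 0.691 0.701 0.177
outer loop
vertex 0.761 -0.158 0.266
vertex -0.34 0.993 0.006
vertex 0.307 0.133 0.885
endloop
endfacet
facet normal 0.465 -0.619 0.632
outer loop
vertex 0.761 -0.158 0.266
vertex 0.307 0.133 0.885
vertex 0.044 -0.51 0.449
endloop
endfacet
facet normal -0.465 0.619 -0.633
outer loop
vertex -0.34 0.993 0.006
vertex -0.604 0.35 -0.429
vertex -1.057 0.641 0.189
endloop
endfacet
facet normal -0.134 0.657 0.742
outer loop
vertex -0.34 0.993 0.006
vertex -1.057 0.641 0.189
vertex 0.307 0.133 0.885
endloop
endfacet
facet normal -0.134 0.657 0.742
outer loop
vertex 0.307 0.133 0.885
vertex -1.057 0.641 0.189
vertex -0.41 -0.22 1.068
endloop
endfacet
facet normal 0.466 -0.619 0.632
outer loop
vertex 0.307 0.133 0.885
vertex -0.41 -0.22 1.068
vertex 0.044 -0.51 0.449
endloop
endfacet
facet normal -0.465 0.619 -0.633
outer loop
vertex -1.057 0.641 0.189
vertex -0.604 0.35 -0.429
vertex -1.321 -0.002 -0.246
endloop
endfacet
facet normal -0.824 -0.043 0.564
outer loop
vertex -1.057 0.641 0.189
vertex -1.321 -0.002 -0.246
vertex -0.41 -0.22 1.068
endloop
endfacet
facet normal -0.824 -0.044 0.564
outer loop
vertex -0.41 -0.22 1.068
vertex -1.321 -0.002 -0.246
vertex -0.674 -0.863 0.632
endloop
endfacet
facet normal 0.466 -0.620 0.632
outer loop
vertex -0.41 -0.22 1.068
vertex -0.674 -0.863 0.632
vertex 0.044 -0.51 0.449
endloop
endfacet
facet normal -0.465 0.619 -0.632
outer loop
vertex -1.321 -0.002 -0.246
vertex -0.604 0.35 -0.429
vertex -0.867 -0.293 -0.865
endloop
endfacet
facet normal -0.691 -0.701 -0.178
outer loop
vertex -1.321 -0.002 -0.246
vertex -0.867 -0.293 -0.865
vertex -0.674 -0.863 0.632
endloop
endfacet
facet normal -0.690 -0.701 -0.178
outer loop
vertex -0.674 -0.863 0.632
vertex -0.867 -0.293 -0.865
vertex -0.22 -1.153 0.014
endloop
endfacet
facet normal 0.466 -0.619 0.632
outer loop
vertex -0.674 -0.863 0.632
vertex -0.22 -1.153 0.014
vertex 0.044 -0.51 0.449
endloop
endfacet
facet normal -0.466 0.619 -0.632
outer loop
vertex -0.867 -0.293 -0.865
vertex -0.604 0.35 -0.429
vertex -0.15 0.06 -1.048
endloop
endfacet
facet normal 0.134 -0.657 -0.742
outer loop
vertex -0.867 -0.293 -0.865
vertex -0.15 0.06 -1.048
vertex -0.22 -1.153 0.014
endloop
endfacet
facet normal 0.133 -0.657 -0.742
outer loop
vertex -0.22 -1.153 0.014
vertex -0.15 0.06 -1.048
vertex 0.497 -0.801 -0.169
endloop
endfacet
facet normal 0.465 -0.619 0.633
outer loop
vertex -0.22 -1.153 0.014
vertex 0.497 -0.801 -0.169
vertex 0.044 -0.51 0.449
endloop
endfacet
facet normal -0.466 0.620 -0.632
outer loop
vertex -0.15 0.06 -1.048
vertex -0.604 0.35 -0.429
vertex 0.114 0.703 -0.612
endloop
endfacet
facet normal 0.825 0.044 -0.564
outer loop
vertex -0.15 0.06 -1.048
vertex 0.114 0.703 -0.612
vertex 0.497 -0.801 -0.169
endloop
endfacet
facet normal 0.824 0.044 -0.565
outer loop
vertex 0.497 -0.801 -0.169
vertex 0.114 0.703 -0.612
vertex 0.761 -0.158 0.266
endloop
endfacet
facet normal 0.465 -0.619 0.633
outer loop
vertex 0.497 -0.801 -0.169
vertex 0.761 -0.158 0.266
vertex 0.044 -0.51 0.449
endloop
endfacet

endsolid


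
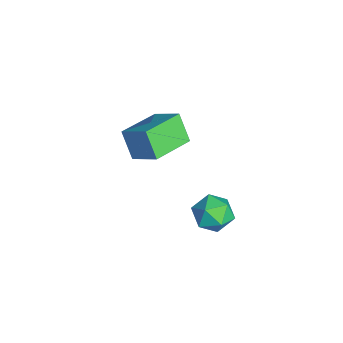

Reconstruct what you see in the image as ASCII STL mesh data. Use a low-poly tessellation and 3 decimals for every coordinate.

solid 
facet normal -0.589 -0.605 -0.536
outer loop
vertex -1.635 0.036 3.604
vertex -2.662 1.273 3.336
vertex -1.053 0.313 2.652
endloop
endfacet
facet normal 0.630 -0.759 0.164
outer loop
vertex -0.358 1.027 3.284
vertex -1.635 0.036 3.604
vertex -1.053 0.313 2.652
endloop
endfacet
facet normal -0.589 -0.605 -0.536
outer loop
vertex -1.053 0.313 2.652
vertex -2.662 1.273 3.336
vertex -2.08 1.55 2.384
endloop
endfacet
facet normal 0.506 0.241 -0.828
outer loop
vertex -2.08 1.55 2.384
vertex -0.358 1.027 3.284
vertex -1.053 0.313 2.652
endloop
endfacet
facet normal -0.506 -0.241 0.828
outer loop
vertex -1.635 0.036 3.604
vertex -1.967 1.987 3.968
vertex -2.662 1.273 3.336
endloop
endfacet
facet normal 0.630 -0.759 0.164
outer loop
vertex -0.94 0.75 4.236
vertex -1.635 0.036 3.604
vertex -0.358 1.027 3.284
endloop
endfacet
facet normal -0.506 -0.241 0.828
outer loop
vertex -0.94 0.75 4.236
vertex -1.967 1.987 3.968
vertex -1.635 0.036 3.604
endloop
endfacet
facet normal -0.630 0.759 -0.164
outer loop
vertex -2.662 1.273 3.336
vertex -1.967 1.987 3.968
vertex -2.08 1.55 2.384
endloop
endfacet
facet normal 0.506 0.241 -0.828
outer loop
vertex -1.385 2.264 3.016
vertex -0.358 1.027 3.284
vertex -2.08 1.55 2.384
endloop
endfacet
facet normal -0.630 0.759 -0.164
outer loop
vertex -2.08 1.55 2.384
vertex -1.967 1.987 3.968
vertex -1.385 2.264 3.016
endloop
endfacet
facet normal 0.589 0.605 0.536
outer loop
vertex -1.385 2.264 3.016
vertex -0.94 0.75 4.236
vertex -0.358 1.027 3.284
endloop
endfacet
facet normal 0.589 0.605 0.536
outer loop
vertex -1.967 1.987 3.968
vertex -0.94 0.75 4.236
vertex -1.385 2.264 3.016
endloop
endfacet
facet normal 0.019 0.022 1.000
outer loop
vertex 2.194 2.928 3.32
vertex 1.634 2.42 3.342
vertex 2.355 2.189 3.333
endloop
endfacet
facet normal 0.665 0.158 0.730
outer loop
vertex 2.194 2.928 3.32
vertex 2.355 2.189 3.333
vertex 2.744 2.653 2.878
endloop
endfacet
facet normal 0.611 0.729 0.307
outer loop
vertex 2.194 2.928 3.32
vertex 2.744 2.653 2.878
vertex 2.263 3.171 2.606
endloop
endfacet
facet normal -0.068 0.946 0.316
outer loop
vertex 2.194 2.928 3.32
vertex 2.263 3.171 2.606
vertex 1.577 3.026 2.893
endloop
endfacet
facet normal -0.433 0.510 0.743
outer loop
vertex 2.194 2.928 3.32
vertex 1.577 3.026 2.893
vertex 1.634 2.42 3.342
endloop
endfacet
facet normal 0.857 -0.399 0.326
outer loop
vertex 2.744 2.653 2.878
vertex 2.355 2.189 3.333
vertex 2.523 1.974 2.627
endloop
endfacet
facet normal -0.188 -0.618 0.764
outer loop
vertex 2.355 2.189 3.333
vertex 1.634 2.42 3.342
vertex 1.837 1.829 2.914
endloop
endfacet
facet normal -0.922 0.171 0.348
outer loop
vertex 1.634 2.42 3.342
vertex 1.577 3.026 2.893
vertex 1.356 2.347 2.642
endloop
endfacet
facet normal -0.330 0.878 -0.346
outer loop
vertex 1.577 3.026 2.893
vertex 2.263 3.171 2.606
vertex 1.745 2.811 2.187
endloop
endfacet
facet normal 0.770 0.526 -0.361
outer loop
vertex 2.263 3.171 2.606
vertex 2.744 2.653 2.878
vertex 2.466 2.58 2.178
endloop
endfacet
facet normal 0.068 -0.946 -0.316
outer loop
vertex 1.906 2.072 2.2
vertex 2.523 1.974 2.627
vertex 1.837 1.829 2.914
endloop
endfacet
facet normal -0.611 -0.729 -0.307
outer loop
vertex 1.906 2.072 2.2
vertex 1.837 1.829 2.914
vertex 1.356 2.347 2.642
endloop
endfacet
facet normal -0.665 -0.158 -0.730
outer loop
vertex 1.906 2.072 2.2
vertex 1.356 2.347 2.642
vertex 1.745 2.811 2.187
endloop
endfacet
facet normal -0.019 -0.022 -1.000
outer loop
vertex 1.906 2.072 2.2
vertex 1.745 2.811 2.187
vertex 2.466 2.58 2.178
endloop
endfacet
facet normal 0.433 -0.510 -0.743
outer loop
vertex 1.906 2.072 2.2
vertex 2.466 2.58 2.178
vertex 2.523 1.974 2.627
endloop
endfacet
facet normal 0.330 -0.878 0.346
outer loop
vertex 1.837 1.829 2.914
vertex 2.523 1.974 2.627
vertex 2.355 2.189 3.333
endloop
endfacet
facet normal -0.770 -0.526 0.361
outer loop
vertex 1.356 2.347 2.642
vertex 1.837 1.829 2.914
vertex 1.634 2.42 3.342
endloop
endfacet
facet normal -0.857 0.399 -0.326
outer loop
vertex 1.745 2.811 2.187
vertex 1.356 2.347 2.642
vertex 1.577 3.026 2.893
endloop
endfacet
facet normal 0.188 0.618 -0.764
outer loop
vertex 2.466 2.58 2.178
vertex 1.745 2.811 2.187
vertex 2.263 3.171 2.606
endloop
endfacet
facet normal 0.922 -0.171 -0.348
outer loop
vertex 2.523 1.974 2.627
vertex 2.466 2.58 2.178
vertex 2.744 2.653 2.878
endloop
endfacet

endsolid


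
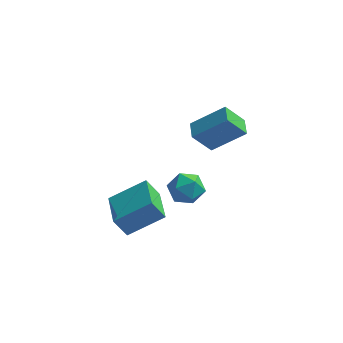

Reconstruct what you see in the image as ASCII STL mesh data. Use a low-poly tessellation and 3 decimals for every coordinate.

solid 
facet normal -0.500 -0.105 0.859
outer loop
vertex 0.2 -3.854 -2.123
vertex -0.456 -2.078 -2.287
vertex -1.365 -4.523 -3.116
endloop
endfacet
facet normal 0.344 -0.935 0.087
outer loop
vertex -0.784 -4.402 -4.113
vertex 0.2 -3.854 -2.123
vertex -1.365 -4.523 -3.116
endloop
endfacet
facet normal -0.500 -0.105 0.859
outer loop
vertex -1.365 -4.523 -3.116
vertex -0.456 -2.078 -2.287
vertex -2.02 -2.748 -3.28
endloop
endfacet
facet normal -0.794 -0.340 -0.504
outer loop
vertex -2.02 -2.748 -3.28
vertex -0.784 -4.402 -4.113
vertex -1.365 -4.523 -3.116
endloop
endfacet
facet normal 0.794 0.340 0.504
outer loop
vertex 0.2 -3.854 -2.123
vertex 0.125 -1.957 -3.284
vertex -0.456 -2.078 -2.287
endloop
endfacet
facet normal 0.345 -0.934 0.087
outer loop
vertex 0.78 -3.732 -3.12
vertex 0.2 -3.854 -2.123
vertex -0.784 -4.402 -4.113
endloop
endfacet
facet normal 0.794 0.340 0.504
outer loop
vertex 0.78 -3.732 -3.12
vertex 0.125 -1.957 -3.284
vertex 0.2 -3.854 -2.123
endloop
endfacet
facet normal -0.345 0.935 -0.088
outer loop
vertex -0.456 -2.078 -2.287
vertex 0.125 -1.957 -3.284
vertex -2.02 -2.748 -3.28
endloop
endfacet
facet normal -0.794 -0.340 -0.504
outer loop
vertex -1.44 -2.626 -4.277
vertex -0.784 -4.402 -4.113
vertex -2.02 -2.748 -3.28
endloop
endfacet
facet normal -0.345 0.935 -0.086
outer loop
vertex -2.02 -2.748 -3.28
vertex 0.125 -1.957 -3.284
vertex -1.44 -2.626 -4.277
endloop
endfacet
facet normal 0.500 0.105 -0.859
outer loop
vertex -1.44 -2.626 -4.277
vertex 0.78 -3.732 -3.12
vertex -0.784 -4.402 -4.113
endloop
endfacet
facet normal 0.500 0.105 -0.859
outer loop
vertex 0.125 -1.957 -3.284
vertex 0.78 -3.732 -3.12
vertex -1.44 -2.626 -4.277
endloop
endfacet
facet normal -0.182 0.815 0.550
outer loop
vertex 1.345 -3.243 -0.643
vertex 1.403 -3.733 0.102
vertex 2.134 -3.343 -0.234
endloop
endfacet
facet normal 0.154 0.987 -0.055
outer loop
vertex 1.345 -3.243 -0.643
vertex 2.134 -3.343 -0.234
vertex 2.084 -3.385 -1.125
endloop
endfacet
facet normal -0.246 0.760 -0.602
outer loop
vertex 1.345 -3.243 -0.643
vertex 2.084 -3.385 -1.125
vertex 1.323 -3.802 -1.34
endloop
endfacet
facet normal -0.829 0.449 -0.334
outer loop
vertex 1.345 -3.243 -0.643
vertex 1.323 -3.802 -1.34
vertex 0.902 -4.016 -0.582
endloop
endfacet
facet normal -0.790 0.482 0.379
outer loop
vertex 1.345 -3.243 -0.643
vertex 0.902 -4.016 -0.582
vertex 1.403 -3.733 0.102
endloop
endfacet
facet normal 0.773 0.630 -0.073
outer loop
vertex 2.084 -3.385 -1.125
vertex 2.134 -3.343 -0.234
vertex 2.598 -3.964 -0.678
endloop
endfacet
facet normal 0.229 0.353 0.907
outer loop
vertex 2.134 -3.343 -0.234
vertex 1.403 -3.733 0.102
vertex 2.177 -4.178 0.08
endloop
endfacet
facet normal -0.755 -0.184 0.629
outer loop
vertex 1.403 -3.733 0.102
vertex 0.902 -4.016 -0.582
vertex 1.416 -4.595 -0.135
endloop
endfacet
facet normal -0.819 -0.239 -0.522
outer loop
vertex 0.902 -4.016 -0.582
vertex 1.323 -3.802 -1.34
vertex 1.366 -4.637 -1.026
endloop
endfacet
facet normal 0.125 0.265 -0.956
outer loop
vertex 1.323 -3.802 -1.34
vertex 2.084 -3.385 -1.125
vertex 2.097 -4.247 -1.362
endloop
endfacet
facet normal 0.829 -0.449 0.334
outer loop
vertex 2.155 -4.737 -0.617
vertex 2.598 -3.964 -0.678
vertex 2.177 -4.178 0.08
endloop
endfacet
facet normal 0.246 -0.760 0.602
outer loop
vertex 2.155 -4.737 -0.617
vertex 2.177 -4.178 0.08
vertex 1.416 -4.595 -0.135
endloop
endfacet
facet normal -0.154 -0.987 0.055
outer loop
vertex 2.155 -4.737 -0.617
vertex 1.416 -4.595 -0.135
vertex 1.366 -4.637 -1.026
endloop
endfacet
facet normal 0.182 -0.815 -0.550
outer loop
vertex 2.155 -4.737 -0.617
vertex 1.366 -4.637 -1.026
vertex 2.097 -4.247 -1.362
endloop
endfacet
facet normal 0.790 -0.482 -0.379
outer loop
vertex 2.155 -4.737 -0.617
vertex 2.097 -4.247 -1.362
vertex 2.598 -3.964 -0.678
endloop
endfacet
facet normal 0.819 0.239 0.522
outer loop
vertex 2.177 -4.178 0.08
vertex 2.598 -3.964 -0.678
vertex 2.134 -3.343 -0.234
endloop
endfacet
facet normal -0.125 -0.265 0.956
outer loop
vertex 1.416 -4.595 -0.135
vertex 2.177 -4.178 0.08
vertex 1.403 -3.733 0.102
endloop
endfacet
facet normal -0.773 -0.630 0.073
outer loop
vertex 1.366 -4.637 -1.026
vertex 1.416 -4.595 -0.135
vertex 0.902 -4.016 -0.582
endloop
endfacet
facet normal -0.229 -0.353 -0.907
outer loop
vertex 2.097 -4.247 -1.362
vertex 1.366 -4.637 -1.026
vertex 1.323 -3.802 -1.34
endloop
endfacet
facet normal 0.755 0.184 -0.629
outer loop
vertex 2.598 -3.964 -0.678
vertex 2.097 -4.247 -1.362
vertex 2.084 -3.385 -1.125
endloop
endfacet
facet normal -0.570 -0.257 0.781
outer loop
vertex 2.516 1.418 -0.506
vertex 2.244 2.353 -0.397
vertex 0.954 1.107 -1.748
endloop
endfacet
facet normal 0.278 -0.954 -0.111
outer loop
vertex 1.796 1.487 -2.903
vertex 2.516 1.418 -0.506
vertex 0.954 1.107 -1.748
endloop
endfacet
facet normal -0.569 -0.257 0.781
outer loop
vertex 0.954 1.107 -1.748
vertex 2.244 2.353 -0.397
vertex 0.681 2.042 -1.639
endloop
endfacet
facet normal -0.774 -0.154 -0.615
outer loop
vertex 0.681 2.042 -1.639
vertex 1.796 1.487 -2.903
vertex 0.954 1.107 -1.748
endloop
endfacet
facet normal 0.774 0.153 0.615
outer loop
vertex 2.516 1.418 -0.506
vertex 3.086 2.733 -1.552
vertex 2.244 2.353 -0.397
endloop
endfacet
facet normal 0.278 -0.954 -0.111
outer loop
vertex 3.359 1.798 -1.661
vertex 2.516 1.418 -0.506
vertex 1.796 1.487 -2.903
endloop
endfacet
facet normal 0.773 0.154 0.615
outer loop
vertex 3.359 1.798 -1.661
vertex 3.086 2.733 -1.552
vertex 2.516 1.418 -0.506
endloop
endfacet
facet normal -0.278 0.954 0.111
outer loop
vertex 2.244 2.353 -0.397
vertex 3.086 2.733 -1.552
vertex 0.681 2.042 -1.639
endloop
endfacet
facet normal -0.773 -0.153 -0.615
outer loop
vertex 1.524 2.422 -2.794
vertex 1.796 1.487 -2.903
vertex 0.681 2.042 -1.639
endloop
endfacet
facet normal -0.278 0.954 0.111
outer loop
vertex 0.681 2.042 -1.639
vertex 3.086 2.733 -1.552
vertex 1.524 2.422 -2.794
endloop
endfacet
facet normal 0.569 0.257 -0.781
outer loop
vertex 1.524 2.422 -2.794
vertex 3.359 1.798 -1.661
vertex 1.796 1.487 -2.903
endloop
endfacet
facet normal 0.570 0.257 -0.781
outer loop
vertex 3.086 2.733 -1.552
vertex 3.359 1.798 -1.661
vertex 1.524 2.422 -2.794
endloop
endfacet

endsolid


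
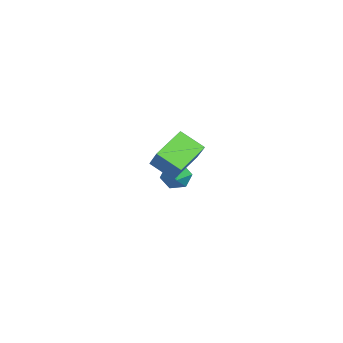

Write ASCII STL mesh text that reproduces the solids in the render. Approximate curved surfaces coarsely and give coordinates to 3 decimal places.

solid 
facet normal -0.570 -0.191 -0.799
outer loop
vertex 1.485 -0.841 0.861
vertex 0.306 0.181 1.458
vertex 2.044 0.18 0.217
endloop
endfacet
facet normal 0.706 -0.612 -0.357
outer loop
vertex 2.934 0.479 1.462
vertex 1.485 -0.841 0.861
vertex 2.044 0.18 0.217
endloop
endfacet
facet normal -0.570 -0.191 -0.799
outer loop
vertex 2.044 0.18 0.217
vertex 0.306 0.181 1.458
vertex 0.865 1.202 0.814
endloop
endfacet
facet normal 0.420 0.767 -0.484
outer loop
vertex 0.865 1.202 0.814
vertex 2.934 0.479 1.462
vertex 2.044 0.18 0.217
endloop
endfacet
facet normal -0.420 -0.767 0.484
outer loop
vertex 1.485 -0.841 0.861
vertex 1.196 0.48 2.703
vertex 0.306 0.181 1.458
endloop
endfacet
facet normal 0.706 -0.612 -0.357
outer loop
vertex 2.375 -0.542 2.106
vertex 1.485 -0.841 0.861
vertex 2.934 0.479 1.462
endloop
endfacet
facet normal -0.420 -0.767 0.484
outer loop
vertex 2.375 -0.542 2.106
vertex 1.196 0.48 2.703
vertex 1.485 -0.841 0.861
endloop
endfacet
facet normal -0.706 0.612 0.357
outer loop
vertex 0.306 0.181 1.458
vertex 1.196 0.48 2.703
vertex 0.865 1.202 0.814
endloop
endfacet
facet normal 0.420 0.767 -0.484
outer loop
vertex 1.755 1.501 2.059
vertex 2.934 0.479 1.462
vertex 0.865 1.202 0.814
endloop
endfacet
facet normal -0.706 0.612 0.357
outer loop
vertex 0.865 1.202 0.814
vertex 1.196 0.48 2.703
vertex 1.755 1.501 2.059
endloop
endfacet
facet normal 0.570 0.191 0.799
outer loop
vertex 1.755 1.501 2.059
vertex 2.375 -0.542 2.106
vertex 2.934 0.479 1.462
endloop
endfacet
facet normal 0.570 0.191 0.799
outer loop
vertex 1.196 0.48 2.703
vertex 2.375 -0.542 2.106
vertex 1.755 1.501 2.059
endloop
endfacet
facet normal -0.892 0.014 -0.453
outer loop
vertex -3.834 0.087 -4.626
vertex -4.145 0.392 -4.004
vertex -3.862 0.842 -4.547
endloop
endfacet
facet normal 0.750 0.096 -0.654
outer loop
vertex -3.834 0.087 -4.626
vertex -3.862 0.842 -4.547
vertex -2.675 0.368 -3.256
endloop
endfacet
facet normal -0.892 0.015 -0.452
outer loop
vertex -3.862 0.842 -4.547
vertex -4.145 0.392 -4.004
vertex -4.173 1.147 -3.924
endloop
endfacet
facet normal 0.510 0.845 -0.159
outer loop
vertex -3.862 0.842 -4.547
vertex -4.173 1.147 -3.924
vertex -2.675 0.368 -3.256
endloop
endfacet
facet normal -0.891 0.015 -0.454
outer loop
vertex -4.173 1.147 -3.924
vertex -4.145 0.392 -4.004
vertex -4.457 0.697 -3.381
endloop
endfacet
facet normal 0.091 0.743 0.663
outer loop
vertex -4.173 1.147 -3.924
vertex -4.457 0.697 -3.381
vertex -2.675 0.368 -3.256
endloop
endfacet
facet normal -0.891 0.015 -0.454
outer loop
vertex -4.457 0.697 -3.381
vertex -4.145 0.392 -4.004
vertex -4.429 -0.058 -3.461
endloop
endfacet
facet normal -0.089 -0.108 0.990
outer loop
vertex -4.457 0.697 -3.381
vertex -4.429 -0.058 -3.461
vertex -2.675 0.368 -3.256
endloop
endfacet
facet normal -0.891 0.015 -0.454
outer loop
vertex -4.429 -0.058 -3.461
vertex -4.145 0.392 -4.004
vertex -4.117 -0.363 -4.084
endloop
endfacet
facet normal 0.150 -0.856 0.494
outer loop
vertex -4.429 -0.058 -3.461
vertex -4.117 -0.363 -4.084
vertex -2.675 0.368 -3.256
endloop
endfacet
facet normal -0.891 0.015 -0.453
outer loop
vertex -4.117 -0.363 -4.084
vertex -4.145 0.392 -4.004
vertex -3.834 0.087 -4.626
endloop
endfacet
facet normal 0.570 -0.753 -0.328
outer loop
vertex -4.117 -0.363 -4.084
vertex -3.834 0.087 -4.626
vertex -2.675 0.368 -3.256
endloop
endfacet

endsolid


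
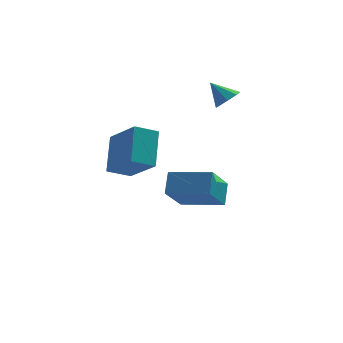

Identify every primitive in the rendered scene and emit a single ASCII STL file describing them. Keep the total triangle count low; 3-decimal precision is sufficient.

solid 
facet normal -0.877 -0.246 0.413
outer loop
vertex -2.999 -4.089 2.12
vertex -3.934 -2.811 0.897
vertex -3.209 -5.445 0.865
endloop
endfacet
facet normal 0.467 -0.639 0.612
outer loop
vertex -2.226 -5.169 0.403
vertex -2.999 -4.089 2.12
vertex -3.209 -5.445 0.865
endloop
endfacet
facet normal -0.877 -0.246 0.412
outer loop
vertex -3.209 -5.445 0.865
vertex -3.934 -2.811 0.897
vertex -4.143 -4.167 -0.359
endloop
endfacet
facet normal -0.113 -0.729 -0.675
outer loop
vertex -4.143 -4.167 -0.359
vertex -2.226 -5.169 0.403
vertex -3.209 -5.445 0.865
endloop
endfacet
facet normal 0.113 0.729 0.675
outer loop
vertex -2.999 -4.089 2.12
vertex -2.951 -2.535 0.435
vertex -3.934 -2.811 0.897
endloop
endfacet
facet normal 0.467 -0.639 0.612
outer loop
vertex -2.017 -3.813 1.659
vertex -2.999 -4.089 2.12
vertex -2.226 -5.169 0.403
endloop
endfacet
facet normal 0.112 0.729 0.675
outer loop
vertex -2.017 -3.813 1.659
vertex -2.951 -2.535 0.435
vertex -2.999 -4.089 2.12
endloop
endfacet
facet normal -0.467 0.639 -0.612
outer loop
vertex -3.934 -2.811 0.897
vertex -2.951 -2.535 0.435
vertex -4.143 -4.167 -0.359
endloop
endfacet
facet normal -0.112 -0.729 -0.676
outer loop
vertex -3.161 -3.891 -0.82
vertex -2.226 -5.169 0.403
vertex -4.143 -4.167 -0.359
endloop
endfacet
facet normal -0.467 0.639 -0.612
outer loop
vertex -4.143 -4.167 -0.359
vertex -2.951 -2.535 0.435
vertex -3.161 -3.891 -0.82
endloop
endfacet
facet normal 0.877 0.247 -0.412
outer loop
vertex -3.161 -3.891 -0.82
vertex -2.017 -3.813 1.659
vertex -2.226 -5.169 0.403
endloop
endfacet
facet normal 0.877 0.246 -0.413
outer loop
vertex -2.951 -2.535 0.435
vertex -2.017 -3.813 1.659
vertex -3.161 -3.891 -0.82
endloop
endfacet
facet normal 0.601 -0.416 -0.682
outer loop
vertex 1.659 1.232 1.249
vertex 1.214 0.739 1.157
vertex 1.318 1.341 0.882
endloop
endfacet
facet normal 0.120 0.977 0.179
outer loop
vertex 1.659 1.232 1.249
vertex 1.318 1.341 0.882
vertex 0.486 1.241 1.983
endloop
endfacet
facet normal 0.601 -0.416 -0.683
outer loop
vertex 1.318 1.341 0.882
vertex 1.214 0.739 1.157
vertex 0.916 1.098 0.676
endloop
endfacet
facet normal -0.413 0.881 -0.232
outer loop
vertex 1.318 1.341 0.882
vertex 0.916 1.098 0.676
vertex 0.486 1.241 1.983
endloop
endfacet
facet normal 0.602 -0.415 -0.682
outer loop
vertex 0.916 1.098 0.676
vertex 1.214 0.739 1.157
vertex 0.689 0.644 0.752
endloop
endfacet
facet normal -0.866 0.378 -0.326
outer loop
vertex 0.916 1.098 0.676
vertex 0.689 0.644 0.752
vertex 0.486 1.241 1.983
endloop
endfacet
facet normal 0.602 -0.414 -0.683
outer loop
vertex 0.689 0.644 0.752
vertex 1.214 0.739 1.157
vertex 0.77 0.246 1.065
endloop
endfacet
facet normal -0.971 -0.234 -0.047
outer loop
vertex 0.689 0.644 0.752
vertex 0.77 0.246 1.065
vertex 0.486 1.241 1.983
endloop
endfacet
facet normal 0.602 -0.415 -0.682
outer loop
vertex 0.77 0.246 1.065
vertex 1.214 0.739 1.157
vertex 1.111 0.137 1.432
endloop
endfacet
facet normal -0.668 -0.599 0.442
outer loop
vertex 0.77 0.246 1.065
vertex 1.111 0.137 1.432
vertex 0.486 1.241 1.983
endloop
endfacet
facet normal 0.602 -0.415 -0.682
outer loop
vertex 1.111 0.137 1.432
vertex 1.214 0.739 1.157
vertex 1.512 0.38 1.638
endloop
endfacet
facet normal -0.134 -0.502 0.854
outer loop
vertex 1.111 0.137 1.432
vertex 1.512 0.38 1.638
vertex 0.486 1.241 1.983
endloop
endfacet
facet normal 0.603 -0.414 -0.682
outer loop
vertex 1.512 0.38 1.638
vertex 1.214 0.739 1.157
vertex 1.739 0.834 1.563
endloop
endfacet
facet normal 0.317 -0.002 0.948
outer loop
vertex 1.512 0.38 1.638
vertex 1.739 0.834 1.563
vertex 0.486 1.241 1.983
endloop
endfacet
facet normal 0.602 -0.416 -0.681
outer loop
vertex 1.739 0.834 1.563
vertex 1.214 0.739 1.157
vertex 1.659 1.232 1.249
endloop
endfacet
facet normal 0.423 0.612 0.668
outer loop
vertex 1.739 0.834 1.563
vertex 1.659 1.232 1.249
vertex 0.486 1.241 1.983
endloop
endfacet
facet normal -0.912 0.376 -0.166
outer loop
vertex -1.423 -0.342 -2.58
vertex -0.656 0.895 -3.995
vertex -1.616 -1.18 -3.417
endloop
endfacet
facet normal -0.378 -0.609 0.697
outer loop
vertex 0.216 -1.935 -3.085
vertex -1.423 -0.342 -2.58
vertex -1.616 -1.18 -3.417
endloop
endfacet
facet normal -0.912 0.376 -0.165
outer loop
vertex -1.616 -1.18 -3.417
vertex -0.656 0.895 -3.995
vertex -0.85 0.058 -4.832
endloop
endfacet
facet normal -0.161 -0.698 -0.698
outer loop
vertex -0.85 0.058 -4.832
vertex 0.216 -1.935 -3.085
vertex -1.616 -1.18 -3.417
endloop
endfacet
facet normal 0.161 0.698 0.698
outer loop
vertex -1.423 -0.342 -2.58
vertex 1.176 0.14 -3.663
vertex -0.656 0.895 -3.995
endloop
endfacet
facet normal -0.378 -0.610 0.697
outer loop
vertex 0.41 -1.098 -2.248
vertex -1.423 -0.342 -2.58
vertex 0.216 -1.935 -3.085
endloop
endfacet
facet normal 0.161 0.698 0.698
outer loop
vertex 0.41 -1.098 -2.248
vertex 1.176 0.14 -3.663
vertex -1.423 -0.342 -2.58
endloop
endfacet
facet normal 0.378 0.610 -0.697
outer loop
vertex -0.656 0.895 -3.995
vertex 1.176 0.14 -3.663
vertex -0.85 0.058 -4.832
endloop
endfacet
facet normal -0.161 -0.698 -0.698
outer loop
vertex 0.983 -0.698 -4.5
vertex 0.216 -1.935 -3.085
vertex -0.85 0.058 -4.832
endloop
endfacet
facet normal 0.378 0.609 -0.697
outer loop
vertex -0.85 0.058 -4.832
vertex 1.176 0.14 -3.663
vertex 0.983 -0.698 -4.5
endloop
endfacet
facet normal 0.912 -0.376 0.165
outer loop
vertex 0.983 -0.698 -4.5
vertex 0.41 -1.098 -2.248
vertex 0.216 -1.935 -3.085
endloop
endfacet
facet normal 0.912 -0.375 0.165
outer loop
vertex 1.176 0.14 -3.663
vertex 0.41 -1.098 -2.248
vertex 0.983 -0.698 -4.5
endloop
endfacet

endsolid


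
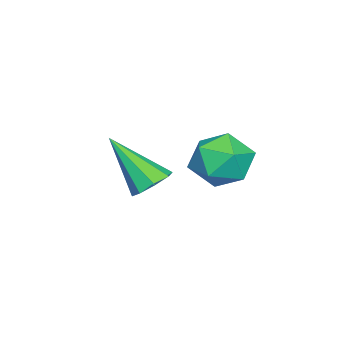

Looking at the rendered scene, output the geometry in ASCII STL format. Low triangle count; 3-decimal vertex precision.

solid 
facet normal 0.050 0.654 -0.755
outer loop
vertex -3.226 0.92 -3.191
vertex -3.614 1.317 -2.873
vertex -2.981 1.233 -2.904
endloop
endfacet
facet normal 0.809 -0.585 -0.052
outer loop
vertex -3.226 0.92 -3.191
vertex -2.981 1.233 -2.904
vertex -3.706 0.103 -1.467
endloop
endfacet
facet normal 0.050 0.652 -0.756
outer loop
vertex -2.981 1.233 -2.904
vertex -3.614 1.317 -2.873
vertex -3.107 1.595 -2.6
endloop
endfacet
facet normal 0.905 -0.041 0.424
outer loop
vertex -2.981 1.233 -2.904
vertex -3.107 1.595 -2.6
vertex -3.706 0.103 -1.467
endloop
endfacet
facet normal 0.050 0.652 -0.757
outer loop
vertex -3.107 1.595 -2.6
vertex -3.614 1.317 -2.873
vertex -3.53 1.795 -2.456
endloop
endfacet
facet normal 0.462 0.411 0.786
outer loop
vertex -3.107 1.595 -2.6
vertex -3.53 1.795 -2.456
vertex -3.706 0.103 -1.467
endloop
endfacet
facet normal 0.048 0.652 -0.757
outer loop
vertex -3.53 1.795 -2.456
vertex -3.614 1.317 -2.873
vertex -4.003 1.714 -2.556
endloop
endfacet
facet normal -0.261 0.507 0.821
outer loop
vertex -3.53 1.795 -2.456
vertex -4.003 1.714 -2.556
vertex -3.706 0.103 -1.467
endloop
endfacet
facet normal 0.049 0.652 -0.756
outer loop
vertex -4.003 1.714 -2.556
vertex -3.614 1.317 -2.873
vertex -4.248 1.401 -2.842
endloop
endfacet
facet normal -0.839 0.190 0.510
outer loop
vertex -4.003 1.714 -2.556
vertex -4.248 1.401 -2.842
vertex -3.706 0.103 -1.467
endloop
endfacet
facet normal 0.049 0.652 -0.756
outer loop
vertex -4.248 1.401 -2.842
vertex -3.614 1.317 -2.873
vertex -4.122 1.039 -3.146
endloop
endfacet
facet normal -0.935 -0.354 0.034
outer loop
vertex -4.248 1.401 -2.842
vertex -4.122 1.039 -3.146
vertex -3.706 0.103 -1.467
endloop
endfacet
facet normal 0.049 0.653 -0.756
outer loop
vertex -4.122 1.039 -3.146
vertex -3.614 1.317 -2.873
vertex -3.698 0.839 -3.291
endloop
endfacet
facet normal -0.492 -0.806 -0.328
outer loop
vertex -4.122 1.039 -3.146
vertex -3.698 0.839 -3.291
vertex -3.706 0.103 -1.467
endloop
endfacet
facet normal 0.048 0.653 -0.756
outer loop
vertex -3.698 0.839 -3.291
vertex -3.614 1.317 -2.873
vertex -3.226 0.92 -3.191
endloop
endfacet
facet normal 0.232 -0.902 -0.363
outer loop
vertex -3.698 0.839 -3.291
vertex -3.226 0.92 -3.191
vertex -3.706 0.103 -1.467
endloop
endfacet
facet normal 0.256 0.951 0.173
outer loop
vertex -2.363 4.173 -1.552
vertex -3.032 4.243 -0.948
vertex -2.211 3.974 -0.683
endloop
endfacet
facet normal 0.825 0.565 -0.015
outer loop
vertex -2.363 4.173 -1.552
vertex -2.211 3.974 -0.683
vertex -1.865 3.451 -1.335
endloop
endfacet
facet normal 0.698 0.284 -0.658
outer loop
vertex -2.363 4.173 -1.552
vertex -1.865 3.451 -1.335
vertex -2.472 3.397 -2.002
endloop
endfacet
facet normal 0.050 0.496 -0.867
outer loop
vertex -2.363 4.173 -1.552
vertex -2.472 3.397 -2.002
vertex -3.194 3.886 -1.764
endloop
endfacet
facet normal -0.224 0.908 -0.353
outer loop
vertex -2.363 4.173 -1.552
vertex -3.194 3.886 -1.764
vertex -3.032 4.243 -0.948
endloop
endfacet
facet normal 0.892 0.029 0.451
outer loop
vertex -1.865 3.451 -1.335
vertex -2.211 3.974 -0.683
vertex -2.226 3.074 -0.596
endloop
endfacet
facet normal -0.030 0.653 0.757
outer loop
vertex -2.211 3.974 -0.683
vertex -3.032 4.243 -0.948
vertex -2.948 3.563 -0.358
endloop
endfacet
facet normal -0.806 0.584 -0.096
outer loop
vertex -3.032 4.243 -0.948
vertex -3.194 3.886 -1.764
vertex -3.555 3.509 -1.025
endloop
endfacet
facet normal -0.363 -0.084 -0.928
outer loop
vertex -3.194 3.886 -1.764
vertex -2.472 3.397 -2.002
vertex -3.209 2.986 -1.677
endloop
endfacet
facet normal 0.686 -0.427 -0.590
outer loop
vertex -2.472 3.397 -2.002
vertex -1.865 3.451 -1.335
vertex -2.388 2.717 -1.412
endloop
endfacet
facet normal -0.050 -0.496 0.867
outer loop
vertex -3.057 2.787 -0.808
vertex -2.226 3.074 -0.596
vertex -2.948 3.563 -0.358
endloop
endfacet
facet normal -0.698 -0.284 0.658
outer loop
vertex -3.057 2.787 -0.808
vertex -2.948 3.563 -0.358
vertex -3.555 3.509 -1.025
endloop
endfacet
facet normal -0.825 -0.565 0.015
outer loop
vertex -3.057 2.787 -0.808
vertex -3.555 3.509 -1.025
vertex -3.209 2.986 -1.677
endloop
endfacet
facet normal -0.256 -0.951 -0.173
outer loop
vertex -3.057 2.787 -0.808
vertex -3.209 2.986 -1.677
vertex -2.388 2.717 -1.412
endloop
endfacet
facet normal 0.224 -0.908 0.353
outer loop
vertex -3.057 2.787 -0.808
vertex -2.388 2.717 -1.412
vertex -2.226 3.074 -0.596
endloop
endfacet
facet normal 0.363 0.084 0.928
outer loop
vertex -2.948 3.563 -0.358
vertex -2.226 3.074 -0.596
vertex -2.211 3.974 -0.683
endloop
endfacet
facet normal -0.686 0.427 0.590
outer loop
vertex -3.555 3.509 -1.025
vertex -2.948 3.563 -0.358
vertex -3.032 4.243 -0.948
endloop
endfacet
facet normal -0.892 -0.029 -0.451
outer loop
vertex -3.209 2.986 -1.677
vertex -3.555 3.509 -1.025
vertex -3.194 3.886 -1.764
endloop
endfacet
facet normal 0.030 -0.653 -0.757
outer loop
vertex -2.388 2.717 -1.412
vertex -3.209 2.986 -1.677
vertex -2.472 3.397 -2.002
endloop
endfacet
facet normal 0.806 -0.584 0.096
outer loop
vertex -2.226 3.074 -0.596
vertex -2.388 2.717 -1.412
vertex -1.865 3.451 -1.335
endloop
endfacet

endsolid


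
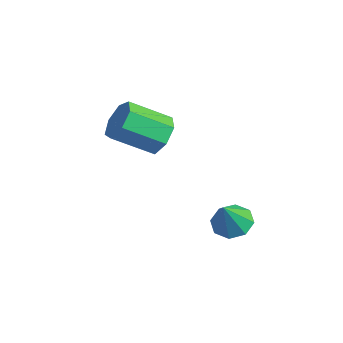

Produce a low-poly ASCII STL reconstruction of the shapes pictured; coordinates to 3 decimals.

solid 
facet normal 0.367 0.771 -0.521
outer loop
vertex 0.246 1.036 -0.865
vertex -0.721 1.377 -1.042
vertex -0.086 1.609 -0.251
endloop
endfacet
facet normal 0.854 -0.058 0.516
outer loop
vertex 0.246 1.036 -0.865
vertex -0.086 1.609 -0.251
vertex -0.533 -0.598 0.239
endloop
endfacet
facet normal 0.855 -0.059 0.516
outer loop
vertex -0.533 -0.598 0.239
vertex -0.086 1.609 -0.251
vertex -0.864 -0.025 0.853
endloop
endfacet
facet normal -0.367 -0.770 0.521
outer loop
vertex -0.533 -0.598 0.239
vertex -0.864 -0.025 0.853
vertex -1.499 -0.257 0.062
endloop
endfacet
facet normal 0.367 0.771 -0.521
outer loop
vertex -0.086 1.609 -0.251
vertex -0.721 1.377 -1.042
vertex -0.896 2.007 -0.233
endloop
endfacet
facet normal 0.245 0.460 0.853
outer loop
vertex -0.086 1.609 -0.251
vertex -0.896 2.007 -0.233
vertex -0.864 -0.025 0.853
endloop
endfacet
facet normal 0.245 0.460 0.853
outer loop
vertex -0.864 -0.025 0.853
vertex -0.896 2.007 -0.233
vertex -1.674 0.373 0.871
endloop
endfacet
facet normal -0.367 -0.771 0.521
outer loop
vertex -0.864 -0.025 0.853
vertex -1.674 0.373 0.871
vertex -1.499 -0.257 0.062
endloop
endfacet
facet normal 0.367 0.771 -0.521
outer loop
vertex -0.896 2.007 -0.233
vertex -0.721 1.377 -1.042
vertex -1.574 1.931 -0.824
endloop
endfacet
facet normal -0.549 0.631 0.548
outer loop
vertex -0.896 2.007 -0.233
vertex -1.574 1.931 -0.824
vertex -1.674 0.373 0.871
endloop
endfacet
facet normal -0.549 0.631 0.548
outer loop
vertex -1.674 0.373 0.871
vertex -1.574 1.931 -0.824
vertex -2.352 0.297 0.28
endloop
endfacet
facet normal -0.367 -0.771 0.521
outer loop
vertex -1.674 0.373 0.871
vertex -2.352 0.297 0.28
vertex -1.499 -0.257 0.062
endloop
endfacet
facet normal 0.367 0.770 -0.521
outer loop
vertex -1.574 1.931 -0.824
vertex -0.721 1.377 -1.042
vertex -1.609 1.437 -1.579
endloop
endfacet
facet normal -0.929 0.327 -0.171
outer loop
vertex -1.574 1.931 -0.824
vertex -1.609 1.437 -1.579
vertex -2.352 0.297 0.28
endloop
endfacet
facet normal -0.929 0.328 -0.170
outer loop
vertex -2.352 0.297 0.28
vertex -1.609 1.437 -1.579
vertex -2.388 -0.196 -0.475
endloop
endfacet
facet normal -0.367 -0.771 0.521
outer loop
vertex -2.352 0.297 0.28
vertex -2.388 -0.196 -0.475
vertex -1.499 -0.257 0.062
endloop
endfacet
facet normal 0.367 0.771 -0.520
outer loop
vertex -1.609 1.437 -1.579
vertex -0.721 1.377 -1.042
vertex -0.976 0.899 -1.93
endloop
endfacet
facet normal -0.611 -0.223 -0.760
outer loop
vertex -1.609 1.437 -1.579
vertex -0.976 0.899 -1.93
vertex -2.388 -0.196 -0.475
endloop
endfacet
facet normal -0.610 -0.223 -0.760
outer loop
vertex -2.388 -0.196 -0.475
vertex -0.976 0.899 -1.93
vertex -1.754 -0.735 -0.826
endloop
endfacet
facet normal -0.367 -0.771 0.520
outer loop
vertex -2.388 -0.196 -0.475
vertex -1.754 -0.735 -0.826
vertex -1.499 -0.257 0.062
endloop
endfacet
facet normal 0.367 0.771 -0.520
outer loop
vertex -0.976 0.899 -1.93
vertex -0.721 1.377 -1.042
vertex -0.15 0.72 -1.612
endloop
endfacet
facet normal 0.168 -0.606 -0.778
outer loop
vertex -0.976 0.899 -1.93
vertex -0.15 0.72 -1.612
vertex -1.754 -0.735 -0.826
endloop
endfacet
facet normal 0.168 -0.606 -0.778
outer loop
vertex -1.754 -0.735 -0.826
vertex -0.15 0.72 -1.612
vertex -0.929 -0.914 -0.508
endloop
endfacet
facet normal -0.368 -0.771 0.520
outer loop
vertex -1.754 -0.735 -0.826
vertex -0.929 -0.914 -0.508
vertex -1.499 -0.257 0.062
endloop
endfacet
facet normal 0.367 0.771 -0.521
outer loop
vertex -0.15 0.72 -1.612
vertex -0.721 1.377 -1.042
vertex 0.246 1.036 -0.865
endloop
endfacet
facet normal 0.820 -0.533 -0.209
outer loop
vertex -0.15 0.72 -1.612
vertex 0.246 1.036 -0.865
vertex -0.929 -0.914 -0.508
endloop
endfacet
facet normal 0.820 -0.533 -0.209
outer loop
vertex -0.929 -0.914 -0.508
vertex 0.246 1.036 -0.865
vertex -0.533 -0.598 0.239
endloop
endfacet
facet normal -0.367 -0.771 0.521
outer loop
vertex -0.929 -0.914 -0.508
vertex -0.533 -0.598 0.239
vertex -1.499 -0.257 0.062
endloop
endfacet
facet normal -0.276 0.440 -0.854
outer loop
vertex 4.166 1.621 -4.459
vertex 3.572 2.149 -3.995
vertex 4.455 2.225 -4.241
endloop
endfacet
facet normal 0.902 -0.433 0.004
outer loop
vertex 4.166 1.621 -4.459
vertex 4.455 2.225 -4.241
vertex 4.048 1.391 -2.525
endloop
endfacet
facet normal -0.276 0.441 -0.854
outer loop
vertex 4.455 2.225 -4.241
vertex 3.572 2.149 -3.995
vertex 4.228 2.784 -3.879
endloop
endfacet
facet normal 0.934 0.179 0.309
outer loop
vertex 4.455 2.225 -4.241
vertex 4.228 2.784 -3.879
vertex 4.048 1.391 -2.525
endloop
endfacet
facet normal -0.276 0.441 -0.854
outer loop
vertex 4.228 2.784 -3.879
vertex 3.572 2.149 -3.995
vertex 3.616 2.971 -3.585
endloop
endfacet
facet normal 0.490 0.574 0.656
outer loop
vertex 4.228 2.784 -3.879
vertex 3.616 2.971 -3.585
vertex 4.048 1.391 -2.525
endloop
endfacet
facet normal -0.277 0.441 -0.854
outer loop
vertex 3.616 2.971 -3.585
vertex 3.572 2.149 -3.995
vertex 2.979 2.677 -3.53
endloop
endfacet
facet normal -0.166 0.518 0.839
outer loop
vertex 3.616 2.971 -3.585
vertex 2.979 2.677 -3.53
vertex 4.048 1.391 -2.525
endloop
endfacet
facet normal -0.277 0.441 -0.854
outer loop
vertex 2.979 2.677 -3.53
vertex 3.572 2.149 -3.995
vertex 2.689 2.073 -3.748
endloop
endfacet
facet normal -0.656 0.043 0.753
outer loop
vertex 2.979 2.677 -3.53
vertex 2.689 2.073 -3.748
vertex 4.048 1.391 -2.525
endloop
endfacet
facet normal -0.277 0.440 -0.854
outer loop
vertex 2.689 2.073 -3.748
vertex 3.572 2.149 -3.995
vertex 2.917 1.514 -4.11
endloop
endfacet
facet normal -0.689 -0.571 0.447
outer loop
vertex 2.689 2.073 -3.748
vertex 2.917 1.514 -4.11
vertex 4.048 1.391 -2.525
endloop
endfacet
facet normal -0.277 0.440 -0.854
outer loop
vertex 2.917 1.514 -4.11
vertex 3.572 2.149 -3.995
vertex 3.528 1.326 -4.405
endloop
endfacet
facet normal -0.247 -0.964 0.102
outer loop
vertex 2.917 1.514 -4.11
vertex 3.528 1.326 -4.405
vertex 4.048 1.391 -2.525
endloop
endfacet
facet normal -0.276 0.440 -0.854
outer loop
vertex 3.528 1.326 -4.405
vertex 3.572 2.149 -3.995
vertex 4.166 1.621 -4.459
endloop
endfacet
facet normal 0.412 -0.907 -0.083
outer loop
vertex 3.528 1.326 -4.405
vertex 4.166 1.621 -4.459
vertex 4.048 1.391 -2.525
endloop
endfacet

endsolid
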